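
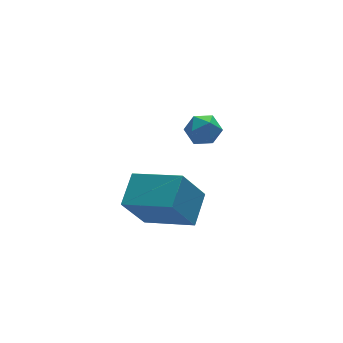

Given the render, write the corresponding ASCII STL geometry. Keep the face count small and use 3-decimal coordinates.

solid 
facet normal 0.216 0.147 0.965
outer loop
vertex -0.242 3.381 -0.506
vertex 0.03 2.812 -0.48
vertex 0.372 3.319 -0.634
endloop
endfacet
facet normal 0.204 0.766 0.609
outer loop
vertex -0.242 3.381 -0.506
vertex 0.372 3.319 -0.634
vertex 0.012 3.697 -0.989
endloop
endfacet
facet normal -0.443 0.839 0.316
outer loop
vertex -0.242 3.381 -0.506
vertex 0.012 3.697 -0.989
vertex -0.553 3.423 -1.053
endloop
endfacet
facet normal -0.829 0.266 0.492
outer loop
vertex -0.242 3.381 -0.506
vertex -0.553 3.423 -1.053
vertex -0.542 2.877 -0.739
endloop
endfacet
facet normal -0.422 -0.161 0.892
outer loop
vertex -0.242 3.381 -0.506
vertex -0.542 2.877 -0.739
vertex 0.03 2.812 -0.48
endloop
endfacet
facet normal 0.683 0.726 0.081
outer loop
vertex 0.012 3.697 -0.989
vertex 0.372 3.319 -0.634
vertex 0.442 3.323 -1.261
endloop
endfacet
facet normal 0.702 -0.274 0.657
outer loop
vertex 0.372 3.319 -0.634
vertex 0.03 2.812 -0.48
vertex 0.453 2.777 -0.947
endloop
endfacet
facet normal -0.332 -0.774 0.539
outer loop
vertex 0.03 2.812 -0.48
vertex -0.542 2.877 -0.739
vertex -0.112 2.503 -1.011
endloop
endfacet
facet normal -0.990 -0.084 -0.111
outer loop
vertex -0.542 2.877 -0.739
vertex -0.553 3.423 -1.053
vertex -0.472 2.881 -1.366
endloop
endfacet
facet normal -0.365 0.844 -0.394
outer loop
vertex -0.553 3.423 -1.053
vertex 0.012 3.697 -0.989
vertex -0.13 3.388 -1.52
endloop
endfacet
facet normal 0.829 -0.266 -0.492
outer loop
vertex 0.142 2.819 -1.494
vertex 0.442 3.323 -1.261
vertex 0.453 2.777 -0.947
endloop
endfacet
facet normal 0.443 -0.839 -0.316
outer loop
vertex 0.142 2.819 -1.494
vertex 0.453 2.777 -0.947
vertex -0.112 2.503 -1.011
endloop
endfacet
facet normal -0.204 -0.766 -0.609
outer loop
vertex 0.142 2.819 -1.494
vertex -0.112 2.503 -1.011
vertex -0.472 2.881 -1.366
endloop
endfacet
facet normal -0.216 -0.147 -0.965
outer loop
vertex 0.142 2.819 -1.494
vertex -0.472 2.881 -1.366
vertex -0.13 3.388 -1.52
endloop
endfacet
facet normal 0.422 0.161 -0.892
outer loop
vertex 0.142 2.819 -1.494
vertex -0.13 3.388 -1.52
vertex 0.442 3.323 -1.261
endloop
endfacet
facet normal 0.990 0.084 0.111
outer loop
vertex 0.453 2.777 -0.947
vertex 0.442 3.323 -1.261
vertex 0.372 3.319 -0.634
endloop
endfacet
facet normal 0.365 -0.844 0.394
outer loop
vertex -0.112 2.503 -1.011
vertex 0.453 2.777 -0.947
vertex 0.03 2.812 -0.48
endloop
endfacet
facet normal -0.683 -0.726 -0.081
outer loop
vertex -0.472 2.881 -1.366
vertex -0.112 2.503 -1.011
vertex -0.542 2.877 -0.739
endloop
endfacet
facet normal -0.702 0.274 -0.657
outer loop
vertex -0.13 3.388 -1.52
vertex -0.472 2.881 -1.366
vertex -0.553 3.423 -1.053
endloop
endfacet
facet normal 0.332 0.774 -0.539
outer loop
vertex 0.442 3.323 -1.261
vertex -0.13 3.388 -1.52
vertex 0.012 3.697 -0.989
endloop
endfacet
facet normal -0.529 -0.093 0.844
outer loop
vertex -3.084 -1.191 -0.093
vertex -2.395 -0.414 0.424
vertex -4.097 0.039 -0.593
endloop
endfacet
facet normal -0.594 -0.670 -0.446
outer loop
vertex -3.325 0.174 -1.824
vertex -3.084 -1.191 -0.093
vertex -4.097 0.039 -0.593
endloop
endfacet
facet normal -0.529 -0.093 0.844
outer loop
vertex -4.097 0.039 -0.593
vertex -2.395 -0.414 0.424
vertex -3.408 0.816 -0.076
endloop
endfacet
facet normal -0.606 0.737 -0.299
outer loop
vertex -3.408 0.816 -0.076
vertex -3.325 0.174 -1.824
vertex -4.097 0.039 -0.593
endloop
endfacet
facet normal 0.606 -0.737 0.299
outer loop
vertex -3.084 -1.191 -0.093
vertex -1.623 -0.279 -0.807
vertex -2.395 -0.414 0.424
endloop
endfacet
facet normal -0.594 -0.670 -0.446
outer loop
vertex -2.312 -1.056 -1.324
vertex -3.084 -1.191 -0.093
vertex -3.325 0.174 -1.824
endloop
endfacet
facet normal 0.606 -0.737 0.299
outer loop
vertex -2.312 -1.056 -1.324
vertex -1.623 -0.279 -0.807
vertex -3.084 -1.191 -0.093
endloop
endfacet
facet normal 0.594 0.670 0.446
outer loop
vertex -2.395 -0.414 0.424
vertex -1.623 -0.279 -0.807
vertex -3.408 0.816 -0.076
endloop
endfacet
facet normal -0.606 0.737 -0.299
outer loop
vertex -2.636 0.951 -1.307
vertex -3.325 0.174 -1.824
vertex -3.408 0.816 -0.076
endloop
endfacet
facet normal 0.594 0.670 0.446
outer loop
vertex -3.408 0.816 -0.076
vertex -1.623 -0.279 -0.807
vertex -2.636 0.951 -1.307
endloop
endfacet
facet normal 0.529 0.093 -0.844
outer loop
vertex -2.636 0.951 -1.307
vertex -2.312 -1.056 -1.324
vertex -3.325 0.174 -1.824
endloop
endfacet
facet normal 0.529 0.093 -0.844
outer loop
vertex -1.623 -0.279 -0.807
vertex -2.312 -1.056 -1.324
vertex -2.636 0.951 -1.307
endloop
endfacet

endsolid


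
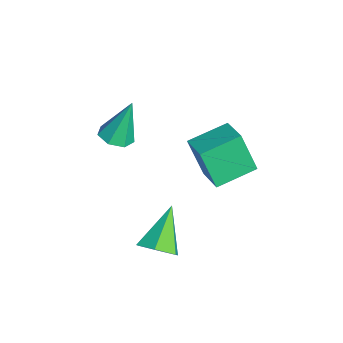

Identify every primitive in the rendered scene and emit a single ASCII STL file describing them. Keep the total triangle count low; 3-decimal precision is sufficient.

solid 
facet normal 0.082 -0.336 -0.938
outer loop
vertex -0.177 -2.685 0.86
vertex -0.901 -2.308 0.662
vertex -0.12 -2.0 0.62
endloop
endfacet
facet normal 0.913 0.066 0.404
outer loop
vertex -0.177 -2.685 0.86
vertex -0.12 -2.0 0.62
vertex -1.079 -1.572 2.718
endloop
endfacet
facet normal 0.082 -0.336 -0.938
outer loop
vertex -0.12 -2.0 0.62
vertex -0.901 -2.308 0.662
vertex -0.651 -1.546 0.411
endloop
endfacet
facet normal 0.616 0.778 0.123
outer loop
vertex -0.12 -2.0 0.62
vertex -0.651 -1.546 0.411
vertex -1.079 -1.572 2.718
endloop
endfacet
facet normal 0.081 -0.336 -0.939
outer loop
vertex -0.651 -1.546 0.411
vertex -0.901 -2.308 0.662
vertex -1.37 -1.666 0.392
endloop
endfacet
facet normal -0.164 0.986 -0.019
outer loop
vertex -0.651 -1.546 0.411
vertex -1.37 -1.666 0.392
vertex -1.079 -1.572 2.718
endloop
endfacet
facet normal 0.081 -0.335 -0.939
outer loop
vertex -1.37 -1.666 0.392
vertex -0.901 -2.308 0.662
vertex -1.735 -2.269 0.576
endloop
endfacet
facet normal -0.841 0.535 0.084
outer loop
vertex -1.37 -1.666 0.392
vertex -1.735 -2.269 0.576
vertex -1.079 -1.572 2.718
endloop
endfacet
facet normal 0.081 -0.336 -0.938
outer loop
vertex -1.735 -2.269 0.576
vertex -0.901 -2.308 0.662
vertex -1.472 -2.901 0.825
endloop
endfacet
facet normal -0.905 -0.237 0.354
outer loop
vertex -1.735 -2.269 0.576
vertex -1.472 -2.901 0.825
vertex -1.079 -1.572 2.718
endloop
endfacet
facet normal 0.082 -0.336 -0.938
outer loop
vertex -1.472 -2.901 0.825
vertex -0.901 -2.308 0.662
vertex -0.779 -3.087 0.952
endloop
endfacet
facet normal -0.308 -0.747 0.589
outer loop
vertex -1.472 -2.901 0.825
vertex -0.779 -3.087 0.952
vertex -1.079 -1.572 2.718
endloop
endfacet
facet normal 0.081 -0.337 -0.938
outer loop
vertex -0.779 -3.087 0.952
vertex -0.901 -2.308 0.662
vertex -0.177 -2.685 0.86
endloop
endfacet
facet normal 0.502 -0.612 0.611
outer loop
vertex -0.779 -3.087 0.952
vertex -0.177 -2.685 0.86
vertex -1.079 -1.572 2.718
endloop
endfacet
facet normal 0.699 -0.348 -0.624
outer loop
vertex 5.164 -1.242 -0.98
vertex 4.576 -1.091 -1.723
vertex 5.176 -0.398 -1.437
endloop
endfacet
facet normal 0.419 0.428 0.801
outer loop
vertex 5.164 -1.242 -0.98
vertex 5.176 -0.398 -1.437
vertex 3.044 -0.329 -0.357
endloop
endfacet
facet normal 0.700 -0.348 -0.624
outer loop
vertex 5.176 -0.398 -1.437
vertex 4.576 -1.091 -1.723
vertex 4.588 -0.247 -2.181
endloop
endfacet
facet normal 0.095 0.988 0.125
outer loop
vertex 5.176 -0.398 -1.437
vertex 4.588 -0.247 -2.181
vertex 3.044 -0.329 -0.357
endloop
endfacet
facet normal 0.700 -0.348 -0.624
outer loop
vertex 4.588 -0.247 -2.181
vertex 4.576 -1.091 -1.723
vertex 3.988 -0.94 -2.467
endloop
endfacet
facet normal -0.572 0.683 -0.454
outer loop
vertex 4.588 -0.247 -2.181
vertex 3.988 -0.94 -2.467
vertex 3.044 -0.329 -0.357
endloop
endfacet
facet normal 0.700 -0.348 -0.624
outer loop
vertex 3.988 -0.94 -2.467
vertex 4.576 -1.091 -1.723
vertex 3.976 -1.784 -2.009
endloop
endfacet
facet normal -0.916 -0.181 -0.358
outer loop
vertex 3.988 -0.94 -2.467
vertex 3.976 -1.784 -2.009
vertex 3.044 -0.329 -0.357
endloop
endfacet
facet normal 0.699 -0.347 -0.625
outer loop
vertex 3.976 -1.784 -2.009
vertex 4.576 -1.091 -1.723
vertex 4.565 -1.935 -1.266
endloop
endfacet
facet normal -0.592 -0.741 0.319
outer loop
vertex 3.976 -1.784 -2.009
vertex 4.565 -1.935 -1.266
vertex 3.044 -0.329 -0.357
endloop
endfacet
facet normal 0.700 -0.347 -0.624
outer loop
vertex 4.565 -1.935 -1.266
vertex 4.576 -1.091 -1.723
vertex 5.164 -1.242 -0.98
endloop
endfacet
facet normal 0.076 -0.436 0.897
outer loop
vertex 4.565 -1.935 -1.266
vertex 5.164 -1.242 -0.98
vertex 3.044 -0.329 -0.357
endloop
endfacet
facet normal -0.920 -0.243 -0.308
outer loop
vertex 2.457 0.35 3.394
vertex 1.856 2.065 3.835
vertex 2.902 0.976 1.569
endloop
endfacet
facet normal 0.321 -0.917 -0.236
outer loop
vertex 4.264 1.335 2.025
vertex 2.457 0.35 3.394
vertex 2.902 0.976 1.569
endloop
endfacet
facet normal -0.920 -0.242 -0.308
outer loop
vertex 2.902 0.976 1.569
vertex 1.856 2.065 3.835
vertex 2.302 2.691 2.011
endloop
endfacet
facet normal 0.225 0.316 -0.922
outer loop
vertex 2.302 2.691 2.011
vertex 4.264 1.335 2.025
vertex 2.902 0.976 1.569
endloop
endfacet
facet normal -0.225 -0.316 0.922
outer loop
vertex 2.457 0.35 3.394
vertex 3.218 2.424 4.291
vertex 1.856 2.065 3.835
endloop
endfacet
facet normal 0.321 -0.917 -0.236
outer loop
vertex 3.818 0.709 3.849
vertex 2.457 0.35 3.394
vertex 4.264 1.335 2.025
endloop
endfacet
facet normal -0.225 -0.316 0.922
outer loop
vertex 3.818 0.709 3.849
vertex 3.218 2.424 4.291
vertex 2.457 0.35 3.394
endloop
endfacet
facet normal -0.321 0.917 0.236
outer loop
vertex 1.856 2.065 3.835
vertex 3.218 2.424 4.291
vertex 2.302 2.691 2.011
endloop
endfacet
facet normal 0.225 0.316 -0.922
outer loop
vertex 3.663 3.05 2.466
vertex 4.264 1.335 2.025
vertex 2.302 2.691 2.011
endloop
endfacet
facet normal -0.321 0.917 0.236
outer loop
vertex 2.302 2.691 2.011
vertex 3.218 2.424 4.291
vertex 3.663 3.05 2.466
endloop
endfacet
facet normal 0.920 0.243 0.308
outer loop
vertex 3.663 3.05 2.466
vertex 3.818 0.709 3.849
vertex 4.264 1.335 2.025
endloop
endfacet
facet normal 0.920 0.243 0.308
outer loop
vertex 3.218 2.424 4.291
vertex 3.818 0.709 3.849
vertex 3.663 3.05 2.466
endloop
endfacet

endsolid


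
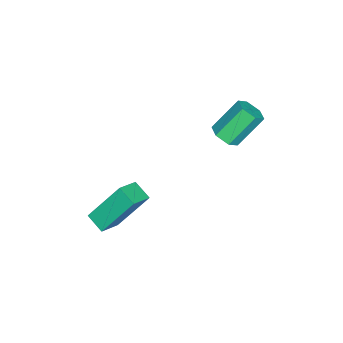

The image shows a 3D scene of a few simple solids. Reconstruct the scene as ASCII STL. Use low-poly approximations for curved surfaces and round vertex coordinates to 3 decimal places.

solid 
facet normal -0.852 0.277 -0.444
outer loop
vertex 2.486 0.089 -2.622
vertex 2.878 0.769 -2.95
vertex 2.984 -0.983 -4.248
endloop
endfacet
facet normal -0.461 -0.799 0.386
outer loop
vertex 3.862 -1.269 -3.79
vertex 2.486 0.089 -2.622
vertex 2.984 -0.983 -4.248
endloop
endfacet
facet normal -0.852 0.278 -0.444
outer loop
vertex 2.984 -0.983 -4.248
vertex 2.878 0.769 -2.95
vertex 3.376 -0.304 -4.575
endloop
endfacet
facet normal 0.248 -0.533 -0.809
outer loop
vertex 3.376 -0.304 -4.575
vertex 3.862 -1.269 -3.79
vertex 2.984 -0.983 -4.248
endloop
endfacet
facet normal -0.248 0.533 0.809
outer loop
vertex 2.486 0.089 -2.622
vertex 3.756 0.483 -2.492
vertex 2.878 0.769 -2.95
endloop
endfacet
facet normal -0.461 -0.799 0.386
outer loop
vertex 3.364 -0.196 -2.165
vertex 2.486 0.089 -2.622
vertex 3.862 -1.269 -3.79
endloop
endfacet
facet normal -0.248 0.533 0.809
outer loop
vertex 3.364 -0.196 -2.165
vertex 3.756 0.483 -2.492
vertex 2.486 0.089 -2.622
endloop
endfacet
facet normal 0.462 0.799 -0.386
outer loop
vertex 2.878 0.769 -2.95
vertex 3.756 0.483 -2.492
vertex 3.376 -0.304 -4.575
endloop
endfacet
facet normal 0.248 -0.533 -0.809
outer loop
vertex 4.254 -0.589 -4.118
vertex 3.862 -1.269 -3.79
vertex 3.376 -0.304 -4.575
endloop
endfacet
facet normal 0.460 0.799 -0.386
outer loop
vertex 3.376 -0.304 -4.575
vertex 3.756 0.483 -2.492
vertex 4.254 -0.589 -4.118
endloop
endfacet
facet normal 0.852 -0.277 0.444
outer loop
vertex 4.254 -0.589 -4.118
vertex 3.364 -0.196 -2.165
vertex 3.862 -1.269 -3.79
endloop
endfacet
facet normal 0.852 -0.278 0.444
outer loop
vertex 3.756 0.483 -2.492
vertex 3.364 -0.196 -2.165
vertex 4.254 -0.589 -4.118
endloop
endfacet
facet normal 0.465 -0.483 -0.742
outer loop
vertex 1.586 2.837 0.335
vertex 1.18 3.045 -0.055
vertex 1.68 3.359 0.054
endloop
endfacet
facet normal 0.872 0.101 0.480
outer loop
vertex 1.586 2.837 0.335
vertex 1.68 3.359 0.054
vertex 0.866 3.586 1.485
endloop
endfacet
facet normal 0.872 0.101 0.480
outer loop
vertex 0.866 3.586 1.485
vertex 1.68 3.359 0.054
vertex 0.96 4.108 1.204
endloop
endfacet
facet normal -0.464 0.483 0.742
outer loop
vertex 0.866 3.586 1.485
vertex 0.96 4.108 1.204
vertex 0.46 3.795 1.095
endloop
endfacet
facet normal 0.465 -0.483 -0.742
outer loop
vertex 1.68 3.359 0.054
vertex 1.18 3.045 -0.055
vertex 1.274 3.567 -0.336
endloop
endfacet
facet normal 0.571 0.804 -0.166
outer loop
vertex 1.68 3.359 0.054
vertex 1.274 3.567 -0.336
vertex 0.96 4.108 1.204
endloop
endfacet
facet normal 0.571 0.804 -0.166
outer loop
vertex 0.96 4.108 1.204
vertex 1.274 3.567 -0.336
vertex 0.554 4.316 0.814
endloop
endfacet
facet normal -0.465 0.484 0.742
outer loop
vertex 0.96 4.108 1.204
vertex 0.554 4.316 0.814
vertex 0.46 3.795 1.095
endloop
endfacet
facet normal 0.464 -0.483 -0.742
outer loop
vertex 1.274 3.567 -0.336
vertex 1.18 3.045 -0.055
vertex 0.774 3.254 -0.445
endloop
endfacet
facet normal -0.299 0.703 -0.645
outer loop
vertex 1.274 3.567 -0.336
vertex 0.774 3.254 -0.445
vertex 0.554 4.316 0.814
endloop
endfacet
facet normal -0.299 0.703 -0.645
outer loop
vertex 0.554 4.316 0.814
vertex 0.774 3.254 -0.445
vertex 0.054 4.003 0.705
endloop
endfacet
facet normal -0.465 0.484 0.742
outer loop
vertex 0.554 4.316 0.814
vertex 0.054 4.003 0.705
vertex 0.46 3.795 1.095
endloop
endfacet
facet normal 0.464 -0.483 -0.742
outer loop
vertex 0.774 3.254 -0.445
vertex 1.18 3.045 -0.055
vertex 0.68 2.732 -0.164
endloop
endfacet
facet normal -0.872 -0.101 -0.480
outer loop
vertex 0.774 3.254 -0.445
vertex 0.68 2.732 -0.164
vertex 0.054 4.003 0.705
endloop
endfacet
facet normal -0.872 -0.101 -0.480
outer loop
vertex 0.054 4.003 0.705
vertex 0.68 2.732 -0.164
vertex -0.04 3.481 0.986
endloop
endfacet
facet normal -0.465 0.483 0.742
outer loop
vertex 0.054 4.003 0.705
vertex -0.04 3.481 0.986
vertex 0.46 3.795 1.095
endloop
endfacet
facet normal 0.465 -0.484 -0.742
outer loop
vertex 0.68 2.732 -0.164
vertex 1.18 3.045 -0.055
vertex 1.086 2.524 0.226
endloop
endfacet
facet normal -0.571 -0.804 0.166
outer loop
vertex 0.68 2.732 -0.164
vertex 1.086 2.524 0.226
vertex -0.04 3.481 0.986
endloop
endfacet
facet normal -0.571 -0.804 0.166
outer loop
vertex -0.04 3.481 0.986
vertex 1.086 2.524 0.226
vertex 0.366 3.273 1.376
endloop
endfacet
facet normal -0.465 0.483 0.742
outer loop
vertex -0.04 3.481 0.986
vertex 0.366 3.273 1.376
vertex 0.46 3.795 1.095
endloop
endfacet
facet normal 0.465 -0.484 -0.742
outer loop
vertex 1.086 2.524 0.226
vertex 1.18 3.045 -0.055
vertex 1.586 2.837 0.335
endloop
endfacet
facet normal 0.299 -0.703 0.645
outer loop
vertex 1.086 2.524 0.226
vertex 1.586 2.837 0.335
vertex 0.366 3.273 1.376
endloop
endfacet
facet normal 0.299 -0.703 0.645
outer loop
vertex 0.366 3.273 1.376
vertex 1.586 2.837 0.335
vertex 0.866 3.586 1.485
endloop
endfacet
facet normal -0.464 0.483 0.742
outer loop
vertex 0.366 3.273 1.376
vertex 0.866 3.586 1.485
vertex 0.46 3.795 1.095
endloop
endfacet

endsolid


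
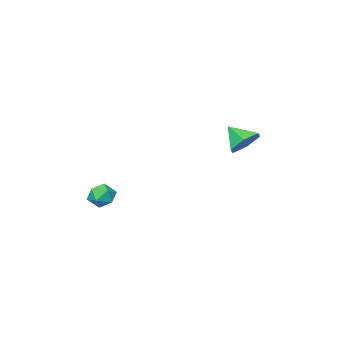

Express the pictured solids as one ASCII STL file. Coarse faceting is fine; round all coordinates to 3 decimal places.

solid 
facet normal -0.192 0.740 -0.645
outer loop
vertex -1.647 3.513 0.78
vertex -2.51 3.476 0.994
vertex -1.963 4.012 1.446
endloop
endfacet
facet normal 0.880 -0.069 0.469
outer loop
vertex -1.647 3.513 0.78
vertex -1.963 4.012 1.446
vertex -2.27 2.544 1.806
endloop
endfacet
facet normal -0.191 0.739 -0.646
outer loop
vertex -1.963 4.012 1.446
vertex -2.51 3.476 0.994
vertex -2.826 3.975 1.659
endloop
endfacet
facet normal 0.228 0.187 0.956
outer loop
vertex -1.963 4.012 1.446
vertex -2.826 3.975 1.659
vertex -2.27 2.544 1.806
endloop
endfacet
facet normal -0.191 0.739 -0.646
outer loop
vertex -2.826 3.975 1.659
vertex -2.51 3.476 0.994
vertex -3.374 3.439 1.207
endloop
endfacet
facet normal -0.552 -0.130 0.824
outer loop
vertex -2.826 3.975 1.659
vertex -3.374 3.439 1.207
vertex -2.27 2.544 1.806
endloop
endfacet
facet normal -0.191 0.740 -0.645
outer loop
vertex -3.374 3.439 1.207
vertex -2.51 3.476 0.994
vertex -3.058 2.94 0.541
endloop
endfacet
facet normal -0.681 -0.703 0.204
outer loop
vertex -3.374 3.439 1.207
vertex -3.058 2.94 0.541
vertex -2.27 2.544 1.806
endloop
endfacet
facet normal -0.191 0.740 -0.645
outer loop
vertex -3.058 2.94 0.541
vertex -2.51 3.476 0.994
vertex -2.195 2.977 0.328
endloop
endfacet
facet normal -0.029 -0.959 -0.282
outer loop
vertex -3.058 2.94 0.541
vertex -2.195 2.977 0.328
vertex -2.27 2.544 1.806
endloop
endfacet
facet normal -0.192 0.740 -0.645
outer loop
vertex -2.195 2.977 0.328
vertex -2.51 3.476 0.994
vertex -1.647 3.513 0.78
endloop
endfacet
facet normal 0.752 -0.642 -0.150
outer loop
vertex -2.195 2.977 0.328
vertex -1.647 3.513 0.78
vertex -2.27 2.544 1.806
endloop
endfacet
facet normal 0.190 0.185 0.964
outer loop
vertex 3.468 1.346 -1.16
vertex 3.171 0.72 -0.981
vertex 3.87 0.756 -1.126
endloop
endfacet
facet normal 0.679 0.494 0.543
outer loop
vertex 3.468 1.346 -1.16
vertex 3.87 0.756 -1.126
vertex 3.961 1.22 -1.662
endloop
endfacet
facet normal 0.339 0.936 0.098
outer loop
vertex 3.468 1.346 -1.16
vertex 3.961 1.22 -1.662
vertex 3.318 1.472 -1.848
endloop
endfacet
facet normal -0.360 0.901 0.243
outer loop
vertex 3.468 1.346 -1.16
vertex 3.318 1.472 -1.848
vertex 2.83 1.163 -1.427
endloop
endfacet
facet normal -0.451 0.437 0.778
outer loop
vertex 3.468 1.346 -1.16
vertex 2.83 1.163 -1.427
vertex 3.171 0.72 -0.981
endloop
endfacet
facet normal 0.988 -0.016 0.154
outer loop
vertex 3.961 1.22 -1.662
vertex 3.87 0.756 -1.126
vertex 3.97 0.517 -1.793
endloop
endfacet
facet normal 0.199 -0.515 0.833
outer loop
vertex 3.87 0.756 -1.126
vertex 3.171 0.72 -0.981
vertex 3.482 0.208 -1.372
endloop
endfacet
facet normal -0.839 -0.110 0.532
outer loop
vertex 3.171 0.72 -0.981
vertex 2.83 1.163 -1.427
vertex 2.839 0.46 -1.558
endloop
endfacet
facet normal -0.693 0.640 -0.333
outer loop
vertex 2.83 1.163 -1.427
vertex 3.318 1.472 -1.848
vertex 2.93 0.924 -2.094
endloop
endfacet
facet normal 0.438 0.698 -0.566
outer loop
vertex 3.318 1.472 -1.848
vertex 3.961 1.22 -1.662
vertex 3.629 0.96 -2.239
endloop
endfacet
facet normal 0.360 -0.901 -0.243
outer loop
vertex 3.332 0.334 -2.06
vertex 3.97 0.517 -1.793
vertex 3.482 0.208 -1.372
endloop
endfacet
facet normal -0.339 -0.936 -0.098
outer loop
vertex 3.332 0.334 -2.06
vertex 3.482 0.208 -1.372
vertex 2.839 0.46 -1.558
endloop
endfacet
facet normal -0.679 -0.494 -0.543
outer loop
vertex 3.332 0.334 -2.06
vertex 2.839 0.46 -1.558
vertex 2.93 0.924 -2.094
endloop
endfacet
facet normal -0.190 -0.185 -0.964
outer loop
vertex 3.332 0.334 -2.06
vertex 2.93 0.924 -2.094
vertex 3.629 0.96 -2.239
endloop
endfacet
facet normal 0.451 -0.437 -0.778
outer loop
vertex 3.332 0.334 -2.06
vertex 3.629 0.96 -2.239
vertex 3.97 0.517 -1.793
endloop
endfacet
facet normal 0.693 -0.640 0.333
outer loop
vertex 3.482 0.208 -1.372
vertex 3.97 0.517 -1.793
vertex 3.87 0.756 -1.126
endloop
endfacet
facet normal -0.438 -0.698 0.566
outer loop
vertex 2.839 0.46 -1.558
vertex 3.482 0.208 -1.372
vertex 3.171 0.72 -0.981
endloop
endfacet
facet normal -0.988 0.016 -0.154
outer loop
vertex 2.93 0.924 -2.094
vertex 2.839 0.46 -1.558
vertex 2.83 1.163 -1.427
endloop
endfacet
facet normal -0.199 0.515 -0.833
outer loop
vertex 3.629 0.96 -2.239
vertex 2.93 0.924 -2.094
vertex 3.318 1.472 -1.848
endloop
endfacet
facet normal 0.839 0.110 -0.532
outer loop
vertex 3.97 0.517 -1.793
vertex 3.629 0.96 -2.239
vertex 3.961 1.22 -1.662
endloop
endfacet

endsolid


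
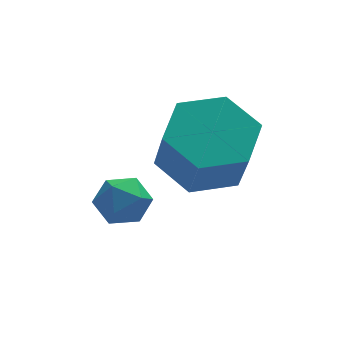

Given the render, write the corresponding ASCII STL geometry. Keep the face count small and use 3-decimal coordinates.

solid 
facet normal -0.741 0.244 0.625
outer loop
vertex -4.487 -0.887 -0.394
vertex -4.092 -1.012 0.123
vertex -4.113 -0.404 -0.139
endloop
endfacet
facet normal -0.794 0.608 0.014
outer loop
vertex -4.487 -0.887 -0.394
vertex -4.113 -0.404 -0.139
vertex -4.172 -0.466 -0.796
endloop
endfacet
facet normal -0.844 0.136 -0.518
outer loop
vertex -4.487 -0.887 -0.394
vertex -4.172 -0.466 -0.796
vertex -4.188 -1.112 -0.94
endloop
endfacet
facet normal -0.822 -0.519 -0.236
outer loop
vertex -4.487 -0.887 -0.394
vertex -4.188 -1.112 -0.94
vertex -4.138 -1.45 -0.372
endloop
endfacet
facet normal -0.758 -0.452 0.470
outer loop
vertex -4.487 -0.887 -0.394
vertex -4.138 -1.45 -0.372
vertex -4.092 -1.012 0.123
endloop
endfacet
facet normal -0.191 0.979 -0.075
outer loop
vertex -4.172 -0.466 -0.796
vertex -4.113 -0.404 -0.139
vertex -3.582 -0.33 -0.528
endloop
endfacet
facet normal -0.104 0.391 0.915
outer loop
vertex -4.113 -0.404 -0.139
vertex -4.092 -1.012 0.123
vertex -3.532 -0.668 0.04
endloop
endfacet
facet normal -0.132 -0.736 0.664
outer loop
vertex -4.092 -1.012 0.123
vertex -4.138 -1.45 -0.372
vertex -3.548 -1.314 -0.104
endloop
endfacet
facet normal -0.235 -0.844 -0.482
outer loop
vertex -4.138 -1.45 -0.372
vertex -4.188 -1.112 -0.94
vertex -3.607 -1.376 -0.761
endloop
endfacet
facet normal -0.272 0.216 -0.938
outer loop
vertex -4.188 -1.112 -0.94
vertex -4.172 -0.466 -0.796
vertex -3.628 -0.768 -1.023
endloop
endfacet
facet normal 0.822 0.519 0.236
outer loop
vertex -3.233 -0.893 -0.506
vertex -3.582 -0.33 -0.528
vertex -3.532 -0.668 0.04
endloop
endfacet
facet normal 0.844 -0.136 0.518
outer loop
vertex -3.233 -0.893 -0.506
vertex -3.532 -0.668 0.04
vertex -3.548 -1.314 -0.104
endloop
endfacet
facet normal 0.794 -0.608 -0.014
outer loop
vertex -3.233 -0.893 -0.506
vertex -3.548 -1.314 -0.104
vertex -3.607 -1.376 -0.761
endloop
endfacet
facet normal 0.741 -0.244 -0.625
outer loop
vertex -3.233 -0.893 -0.506
vertex -3.607 -1.376 -0.761
vertex -3.628 -0.768 -1.023
endloop
endfacet
facet normal 0.758 0.452 -0.470
outer loop
vertex -3.233 -0.893 -0.506
vertex -3.628 -0.768 -1.023
vertex -3.582 -0.33 -0.528
endloop
endfacet
facet normal 0.235 0.844 0.482
outer loop
vertex -3.532 -0.668 0.04
vertex -3.582 -0.33 -0.528
vertex -4.113 -0.404 -0.139
endloop
endfacet
facet normal 0.272 -0.216 0.938
outer loop
vertex -3.548 -1.314 -0.104
vertex -3.532 -0.668 0.04
vertex -4.092 -1.012 0.123
endloop
endfacet
facet normal 0.191 -0.979 0.075
outer loop
vertex -3.607 -1.376 -0.761
vertex -3.548 -1.314 -0.104
vertex -4.138 -1.45 -0.372
endloop
endfacet
facet normal 0.104 -0.391 -0.915
outer loop
vertex -3.628 -0.768 -1.023
vertex -3.607 -1.376 -0.761
vertex -4.188 -1.112 -0.94
endloop
endfacet
facet normal 0.132 0.736 -0.664
outer loop
vertex -3.582 -0.33 -0.528
vertex -3.628 -0.768 -1.023
vertex -4.172 -0.466 -0.796
endloop
endfacet
facet normal -0.020 0.495 -0.869
outer loop
vertex -1.722 -0.006 1.03
vertex -2.183 -0.801 0.588
vertex -2.74 -0.064 1.02
endloop
endfacet
facet normal -0.054 0.867 0.495
outer loop
vertex -1.722 -0.006 1.03
vertex -2.74 -0.064 1.02
vertex -1.695 -0.704 2.255
endloop
endfacet
facet normal -0.054 0.867 0.495
outer loop
vertex -1.695 -0.704 2.255
vertex -2.74 -0.064 1.02
vertex -2.714 -0.762 2.245
endloop
endfacet
facet normal 0.020 -0.495 0.868
outer loop
vertex -1.695 -0.704 2.255
vertex -2.714 -0.762 2.245
vertex -2.157 -1.499 1.812
endloop
endfacet
facet normal -0.019 0.495 -0.869
outer loop
vertex -2.74 -0.064 1.02
vertex -2.183 -0.801 0.588
vertex -3.202 -0.859 0.577
endloop
endfacet
facet normal -0.891 0.385 0.238
outer loop
vertex -2.74 -0.064 1.02
vertex -3.202 -0.859 0.577
vertex -2.714 -0.762 2.245
endloop
endfacet
facet normal -0.892 0.384 0.239
outer loop
vertex -2.714 -0.762 2.245
vertex -3.202 -0.859 0.577
vertex -3.175 -1.557 1.802
endloop
endfacet
facet normal 0.020 -0.495 0.868
outer loop
vertex -2.714 -0.762 2.245
vertex -3.175 -1.557 1.802
vertex -2.157 -1.499 1.812
endloop
endfacet
facet normal -0.019 0.495 -0.869
outer loop
vertex -3.202 -0.859 0.577
vertex -2.183 -0.801 0.588
vertex -2.645 -1.596 0.145
endloop
endfacet
facet normal -0.837 -0.483 -0.257
outer loop
vertex -3.202 -0.859 0.577
vertex -2.645 -1.596 0.145
vertex -3.175 -1.557 1.802
endloop
endfacet
facet normal -0.837 -0.483 -0.257
outer loop
vertex -3.175 -1.557 1.802
vertex -2.645 -1.596 0.145
vertex -2.618 -2.294 1.37
endloop
endfacet
facet normal 0.020 -0.495 0.869
outer loop
vertex -3.175 -1.557 1.802
vertex -2.618 -2.294 1.37
vertex -2.157 -1.499 1.812
endloop
endfacet
facet normal -0.020 0.495 -0.868
outer loop
vertex -2.645 -1.596 0.145
vertex -2.183 -0.801 0.588
vertex -1.626 -1.538 0.155
endloop
endfacet
facet normal 0.054 -0.867 -0.495
outer loop
vertex -2.645 -1.596 0.145
vertex -1.626 -1.538 0.155
vertex -2.618 -2.294 1.37
endloop
endfacet
facet normal 0.054 -0.867 -0.495
outer loop
vertex -2.618 -2.294 1.37
vertex -1.626 -1.538 0.155
vertex -1.6 -2.236 1.38
endloop
endfacet
facet normal 0.020 -0.495 0.869
outer loop
vertex -2.618 -2.294 1.37
vertex -1.6 -2.236 1.38
vertex -2.157 -1.499 1.812
endloop
endfacet
facet normal -0.020 0.495 -0.868
outer loop
vertex -1.626 -1.538 0.155
vertex -2.183 -0.801 0.588
vertex -1.165 -0.743 0.598
endloop
endfacet
facet normal 0.892 -0.385 -0.238
outer loop
vertex -1.626 -1.538 0.155
vertex -1.165 -0.743 0.598
vertex -1.6 -2.236 1.38
endloop
endfacet
facet normal 0.891 -0.385 -0.239
outer loop
vertex -1.6 -2.236 1.38
vertex -1.165 -0.743 0.598
vertex -1.138 -1.441 1.823
endloop
endfacet
facet normal 0.019 -0.495 0.869
outer loop
vertex -1.6 -2.236 1.38
vertex -1.138 -1.441 1.823
vertex -2.157 -1.499 1.812
endloop
endfacet
facet normal -0.020 0.495 -0.869
outer loop
vertex -1.165 -0.743 0.598
vertex -2.183 -0.801 0.588
vertex -1.722 -0.006 1.03
endloop
endfacet
facet normal 0.837 0.483 0.257
outer loop
vertex -1.165 -0.743 0.598
vertex -1.722 -0.006 1.03
vertex -1.138 -1.441 1.823
endloop
endfacet
facet normal 0.837 0.483 0.257
outer loop
vertex -1.138 -1.441 1.823
vertex -1.722 -0.006 1.03
vertex -1.695 -0.704 2.255
endloop
endfacet
facet normal 0.019 -0.495 0.869
outer loop
vertex -1.138 -1.441 1.823
vertex -1.695 -0.704 2.255
vertex -2.157 -1.499 1.812
endloop
endfacet

endsolid


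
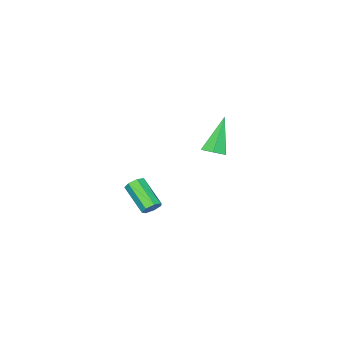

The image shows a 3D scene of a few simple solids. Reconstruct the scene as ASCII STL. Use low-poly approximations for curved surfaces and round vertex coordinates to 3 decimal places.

solid 
facet normal 0.555 0.153 -0.817
outer loop
vertex -1.087 2.095 2.802
vertex -1.624 2.426 2.499
vertex -1.161 2.786 2.881
endloop
endfacet
facet normal 0.646 -0.018 0.763
outer loop
vertex -1.087 2.095 2.802
vertex -1.161 2.786 2.881
vertex -2.836 2.094 4.281
endloop
endfacet
facet normal 0.556 0.153 -0.817
outer loop
vertex -1.161 2.786 2.881
vertex -1.624 2.426 2.499
vertex -1.698 3.118 2.578
endloop
endfacet
facet normal 0.161 0.795 0.585
outer loop
vertex -1.161 2.786 2.881
vertex -1.698 3.118 2.578
vertex -2.836 2.094 4.281
endloop
endfacet
facet normal 0.555 0.153 -0.817
outer loop
vertex -1.698 3.118 2.578
vertex -1.624 2.426 2.499
vertex -2.161 2.757 2.196
endloop
endfacet
facet normal -0.635 0.772 0.040
outer loop
vertex -1.698 3.118 2.578
vertex -2.161 2.757 2.196
vertex -2.836 2.094 4.281
endloop
endfacet
facet normal 0.555 0.153 -0.817
outer loop
vertex -2.161 2.757 2.196
vertex -1.624 2.426 2.499
vertex -2.087 2.066 2.117
endloop
endfacet
facet normal -0.943 -0.064 -0.326
outer loop
vertex -2.161 2.757 2.196
vertex -2.087 2.066 2.117
vertex -2.836 2.094 4.281
endloop
endfacet
facet normal 0.556 0.152 -0.817
outer loop
vertex -2.087 2.066 2.117
vertex -1.624 2.426 2.499
vertex -1.551 1.734 2.42
endloop
endfacet
facet normal -0.459 -0.876 -0.148
outer loop
vertex -2.087 2.066 2.117
vertex -1.551 1.734 2.42
vertex -2.836 2.094 4.281
endloop
endfacet
facet normal 0.555 0.152 -0.818
outer loop
vertex -1.551 1.734 2.42
vertex -1.624 2.426 2.499
vertex -1.087 2.095 2.802
endloop
endfacet
facet normal 0.337 -0.854 0.398
outer loop
vertex -1.551 1.734 2.42
vertex -1.087 2.095 2.802
vertex -2.836 2.094 4.281
endloop
endfacet
facet normal 0.201 0.812 -0.548
outer loop
vertex -1.337 -1.946 -3.645
vertex -1.842 -1.712 -3.484
vertex -1.324 -1.667 -3.227
endloop
endfacet
facet normal 0.979 -0.181 0.091
outer loop
vertex -1.337 -1.946 -3.645
vertex -1.324 -1.667 -3.227
vertex -1.713 -3.463 -2.618
endloop
endfacet
facet normal 0.979 -0.181 0.091
outer loop
vertex -1.713 -3.463 -2.618
vertex -1.324 -1.667 -3.227
vertex -1.7 -3.183 -2.2
endloop
endfacet
facet normal -0.201 -0.811 0.549
outer loop
vertex -1.713 -3.463 -2.618
vertex -1.7 -3.183 -2.2
vertex -2.218 -3.228 -2.456
endloop
endfacet
facet normal 0.202 0.811 -0.549
outer loop
vertex -1.324 -1.667 -3.227
vertex -1.842 -1.712 -3.484
vertex -1.701 -1.421 -3.002
endloop
endfacet
facet normal 0.631 0.322 0.706
outer loop
vertex -1.324 -1.667 -3.227
vertex -1.701 -1.421 -3.002
vertex -1.7 -3.183 -2.2
endloop
endfacet
facet normal 0.631 0.322 0.706
outer loop
vertex -1.7 -3.183 -2.2
vertex -1.701 -1.421 -3.002
vertex -2.077 -2.937 -1.975
endloop
endfacet
facet normal -0.201 -0.811 0.550
outer loop
vertex -1.7 -3.183 -2.2
vertex -2.077 -2.937 -1.975
vertex -2.218 -3.228 -2.456
endloop
endfacet
facet normal 0.202 0.811 -0.549
outer loop
vertex -1.701 -1.421 -3.002
vertex -1.842 -1.712 -3.484
vertex -2.184 -1.394 -3.14
endloop
endfacet
facet normal -0.193 0.583 0.789
outer loop
vertex -1.701 -1.421 -3.002
vertex -2.184 -1.394 -3.14
vertex -2.077 -2.937 -1.975
endloop
endfacet
facet normal -0.193 0.583 0.790
outer loop
vertex -2.077 -2.937 -1.975
vertex -2.184 -1.394 -3.14
vertex -2.561 -2.91 -2.113
endloop
endfacet
facet normal -0.202 -0.811 0.550
outer loop
vertex -2.077 -2.937 -1.975
vertex -2.561 -2.91 -2.113
vertex -2.218 -3.228 -2.456
endloop
endfacet
facet normal 0.200 0.811 -0.550
outer loop
vertex -2.184 -1.394 -3.14
vertex -1.842 -1.712 -3.484
vertex -2.41 -1.607 -3.536
endloop
endfacet
facet normal -0.871 0.405 0.279
outer loop
vertex -2.184 -1.394 -3.14
vertex -2.41 -1.607 -3.536
vertex -2.561 -2.91 -2.113
endloop
endfacet
facet normal -0.871 0.404 0.278
outer loop
vertex -2.561 -2.91 -2.113
vertex -2.41 -1.607 -3.536
vertex -2.786 -3.123 -2.509
endloop
endfacet
facet normal -0.201 -0.810 0.550
outer loop
vertex -2.561 -2.91 -2.113
vertex -2.786 -3.123 -2.509
vertex -2.218 -3.228 -2.456
endloop
endfacet
facet normal 0.200 0.812 -0.548
outer loop
vertex -2.41 -1.607 -3.536
vertex -1.842 -1.712 -3.484
vertex -2.207 -1.898 -3.893
endloop
endfacet
facet normal -0.893 -0.079 -0.443
outer loop
vertex -2.41 -1.607 -3.536
vertex -2.207 -1.898 -3.893
vertex -2.786 -3.123 -2.509
endloop
endfacet
facet normal -0.894 -0.077 -0.442
outer loop
vertex -2.786 -3.123 -2.509
vertex -2.207 -1.898 -3.893
vertex -2.584 -3.415 -2.866
endloop
endfacet
facet normal -0.201 -0.811 0.549
outer loop
vertex -2.786 -3.123 -2.509
vertex -2.584 -3.415 -2.866
vertex -2.218 -3.228 -2.456
endloop
endfacet
facet normal 0.202 0.811 -0.549
outer loop
vertex -2.207 -1.898 -3.893
vertex -1.842 -1.712 -3.484
vertex -1.73 -2.05 -3.942
endloop
endfacet
facet normal -0.245 -0.501 -0.830
outer loop
vertex -2.207 -1.898 -3.893
vertex -1.73 -2.05 -3.942
vertex -2.584 -3.415 -2.866
endloop
endfacet
facet normal -0.242 -0.503 -0.830
outer loop
vertex -2.584 -3.415 -2.866
vertex -1.73 -2.05 -3.942
vertex -2.106 -3.566 -2.914
endloop
endfacet
facet normal -0.201 -0.811 0.549
outer loop
vertex -2.584 -3.415 -2.866
vertex -2.106 -3.566 -2.914
vertex -2.218 -3.228 -2.456
endloop
endfacet
facet normal 0.201 0.811 -0.549
outer loop
vertex -1.73 -2.05 -3.942
vertex -1.842 -1.712 -3.484
vertex -1.337 -1.946 -3.645
endloop
endfacet
facet normal 0.592 -0.548 -0.591
outer loop
vertex -1.73 -2.05 -3.942
vertex -1.337 -1.946 -3.645
vertex -2.106 -3.566 -2.914
endloop
endfacet
facet normal 0.590 -0.548 -0.593
outer loop
vertex -2.106 -3.566 -2.914
vertex -1.337 -1.946 -3.645
vertex -1.713 -3.463 -2.618
endloop
endfacet
facet normal -0.201 -0.811 0.549
outer loop
vertex -2.106 -3.566 -2.914
vertex -1.713 -3.463 -2.618
vertex -2.218 -3.228 -2.456
endloop
endfacet

endsolid


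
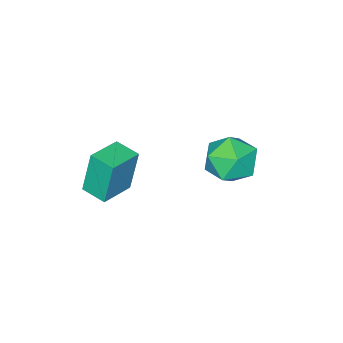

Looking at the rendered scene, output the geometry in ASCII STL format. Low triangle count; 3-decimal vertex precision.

solid 
facet normal 0.445 0.057 0.894
outer loop
vertex -2.21 1.19 1.087
vertex -2.788 0.238 1.435
vertex -1.745 0.132 0.923
endloop
endfacet
facet normal 0.866 0.321 0.383
outer loop
vertex -2.21 1.19 1.087
vertex -1.745 0.132 0.923
vertex -1.673 0.939 0.082
endloop
endfacet
facet normal 0.515 0.855 0.062
outer loop
vertex -2.21 1.19 1.087
vertex -1.673 0.939 0.082
vertex -2.672 1.542 0.075
endloop
endfacet
facet normal -0.122 0.919 0.375
outer loop
vertex -2.21 1.19 1.087
vertex -2.672 1.542 0.075
vertex -3.361 1.109 0.911
endloop
endfacet
facet normal -0.166 0.426 0.889
outer loop
vertex -2.21 1.19 1.087
vertex -3.361 1.109 0.911
vertex -2.788 0.238 1.435
endloop
endfacet
facet normal 0.976 -0.192 -0.101
outer loop
vertex -1.673 0.939 0.082
vertex -1.745 0.132 0.923
vertex -1.919 -0.169 -0.191
endloop
endfacet
facet normal 0.294 -0.621 0.727
outer loop
vertex -1.745 0.132 0.923
vertex -2.788 0.238 1.435
vertex -2.608 -0.602 0.645
endloop
endfacet
facet normal -0.694 -0.023 0.720
outer loop
vertex -2.788 0.238 1.435
vertex -3.361 1.109 0.911
vertex -3.607 0.001 0.638
endloop
endfacet
facet normal -0.623 0.774 -0.112
outer loop
vertex -3.361 1.109 0.911
vertex -2.672 1.542 0.075
vertex -3.535 0.808 -0.203
endloop
endfacet
facet normal 0.409 0.670 -0.619
outer loop
vertex -2.672 1.542 0.075
vertex -1.673 0.939 0.082
vertex -2.492 0.702 -0.715
endloop
endfacet
facet normal 0.122 -0.919 -0.375
outer loop
vertex -3.07 -0.25 -0.367
vertex -1.919 -0.169 -0.191
vertex -2.608 -0.602 0.645
endloop
endfacet
facet normal -0.515 -0.855 -0.062
outer loop
vertex -3.07 -0.25 -0.367
vertex -2.608 -0.602 0.645
vertex -3.607 0.001 0.638
endloop
endfacet
facet normal -0.866 -0.321 -0.383
outer loop
vertex -3.07 -0.25 -0.367
vertex -3.607 0.001 0.638
vertex -3.535 0.808 -0.203
endloop
endfacet
facet normal -0.445 -0.057 -0.894
outer loop
vertex -3.07 -0.25 -0.367
vertex -3.535 0.808 -0.203
vertex -2.492 0.702 -0.715
endloop
endfacet
facet normal 0.166 -0.426 -0.889
outer loop
vertex -3.07 -0.25 -0.367
vertex -2.492 0.702 -0.715
vertex -1.919 -0.169 -0.191
endloop
endfacet
facet normal 0.623 -0.774 0.112
outer loop
vertex -2.608 -0.602 0.645
vertex -1.919 -0.169 -0.191
vertex -1.745 0.132 0.923
endloop
endfacet
facet normal -0.409 -0.670 0.619
outer loop
vertex -3.607 0.001 0.638
vertex -2.608 -0.602 0.645
vertex -2.788 0.238 1.435
endloop
endfacet
facet normal -0.976 0.192 0.101
outer loop
vertex -3.535 0.808 -0.203
vertex -3.607 0.001 0.638
vertex -3.361 1.109 0.911
endloop
endfacet
facet normal -0.294 0.621 -0.727
outer loop
vertex -2.492 0.702 -0.715
vertex -3.535 0.808 -0.203
vertex -2.672 1.542 0.075
endloop
endfacet
facet normal 0.694 0.023 -0.720
outer loop
vertex -1.919 -0.169 -0.191
vertex -2.492 0.702 -0.715
vertex -1.673 0.939 0.082
endloop
endfacet
facet normal -0.983 -0.089 -0.157
outer loop
vertex 0.764 -2.039 2.087
vertex 0.685 -0.987 1.983
vertex 1.079 -2.202 0.211
endloop
endfacet
facet normal 0.075 -0.992 0.099
outer loop
vertex 2.495 -2.073 0.437
vertex 0.764 -2.039 2.087
vertex 1.079 -2.202 0.211
endloop
endfacet
facet normal -0.983 -0.090 -0.157
outer loop
vertex 1.079 -2.202 0.211
vertex 0.685 -0.987 1.983
vertex 1.0 -1.15 0.106
endloop
endfacet
facet normal 0.165 -0.086 -0.983
outer loop
vertex 1.0 -1.15 0.106
vertex 2.495 -2.073 0.437
vertex 1.079 -2.202 0.211
endloop
endfacet
facet normal -0.165 0.085 0.983
outer loop
vertex 0.764 -2.039 2.087
vertex 2.101 -0.858 2.209
vertex 0.685 -0.987 1.983
endloop
endfacet
facet normal 0.075 -0.992 0.099
outer loop
vertex 2.18 -1.91 2.314
vertex 0.764 -2.039 2.087
vertex 2.495 -2.073 0.437
endloop
endfacet
facet normal -0.165 0.086 0.983
outer loop
vertex 2.18 -1.91 2.314
vertex 2.101 -0.858 2.209
vertex 0.764 -2.039 2.087
endloop
endfacet
facet normal -0.075 0.992 -0.099
outer loop
vertex 0.685 -0.987 1.983
vertex 2.101 -0.858 2.209
vertex 1.0 -1.15 0.106
endloop
endfacet
facet normal 0.165 -0.085 -0.983
outer loop
vertex 2.416 -1.021 0.333
vertex 2.495 -2.073 0.437
vertex 1.0 -1.15 0.106
endloop
endfacet
facet normal -0.075 0.992 -0.099
outer loop
vertex 1.0 -1.15 0.106
vertex 2.101 -0.858 2.209
vertex 2.416 -1.021 0.333
endloop
endfacet
facet normal 0.983 0.089 0.157
outer loop
vertex 2.416 -1.021 0.333
vertex 2.18 -1.91 2.314
vertex 2.495 -2.073 0.437
endloop
endfacet
facet normal 0.983 0.090 0.157
outer loop
vertex 2.101 -0.858 2.209
vertex 2.18 -1.91 2.314
vertex 2.416 -1.021 0.333
endloop
endfacet

endsolid


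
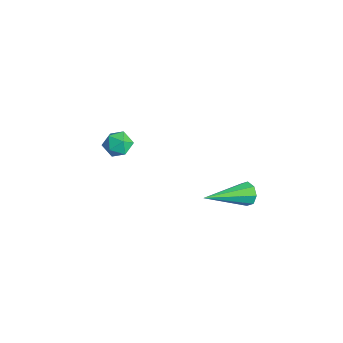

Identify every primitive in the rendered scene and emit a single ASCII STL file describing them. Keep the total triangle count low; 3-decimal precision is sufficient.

solid 
facet normal -0.644 -0.649 0.406
outer loop
vertex -3.927 -0.882 -1.788
vertex -3.568 -1.378 -2.011
vertex -3.448 -1.128 -1.421
endloop
endfacet
facet normal -0.621 -0.042 0.783
outer loop
vertex -3.927 -0.882 -1.788
vertex -3.448 -1.128 -1.421
vertex -3.534 -0.483 -1.455
endloop
endfacet
facet normal -0.797 0.495 0.347
outer loop
vertex -3.927 -0.882 -1.788
vertex -3.534 -0.483 -1.455
vertex -3.707 -0.334 -2.065
endloop
endfacet
facet normal -0.928 0.221 -0.300
outer loop
vertex -3.927 -0.882 -1.788
vertex -3.707 -0.334 -2.065
vertex -3.728 -0.888 -2.409
endloop
endfacet
facet normal -0.834 -0.486 -0.263
outer loop
vertex -3.927 -0.882 -1.788
vertex -3.728 -0.888 -2.409
vertex -3.568 -1.378 -2.011
endloop
endfacet
facet normal 0.051 0.059 0.997
outer loop
vertex -3.534 -0.483 -1.455
vertex -3.448 -1.128 -1.421
vertex -2.932 -0.732 -1.471
endloop
endfacet
facet normal 0.014 -0.922 0.388
outer loop
vertex -3.448 -1.128 -1.421
vertex -3.568 -1.378 -2.011
vertex -2.953 -1.286 -1.815
endloop
endfacet
facet normal -0.291 -0.659 -0.694
outer loop
vertex -3.568 -1.378 -2.011
vertex -3.728 -0.888 -2.409
vertex -3.126 -1.137 -2.425
endloop
endfacet
facet normal -0.445 0.485 -0.753
outer loop
vertex -3.728 -0.888 -2.409
vertex -3.707 -0.334 -2.065
vertex -3.212 -0.492 -2.459
endloop
endfacet
facet normal -0.232 0.928 0.292
outer loop
vertex -3.707 -0.334 -2.065
vertex -3.534 -0.483 -1.455
vertex -3.092 -0.242 -1.869
endloop
endfacet
facet normal 0.928 -0.221 0.300
outer loop
vertex -2.733 -0.738 -2.092
vertex -2.932 -0.732 -1.471
vertex -2.953 -1.286 -1.815
endloop
endfacet
facet normal 0.797 -0.495 -0.347
outer loop
vertex -2.733 -0.738 -2.092
vertex -2.953 -1.286 -1.815
vertex -3.126 -1.137 -2.425
endloop
endfacet
facet normal 0.621 0.042 -0.783
outer loop
vertex -2.733 -0.738 -2.092
vertex -3.126 -1.137 -2.425
vertex -3.212 -0.492 -2.459
endloop
endfacet
facet normal 0.644 0.649 -0.406
outer loop
vertex -2.733 -0.738 -2.092
vertex -3.212 -0.492 -2.459
vertex -3.092 -0.242 -1.869
endloop
endfacet
facet normal 0.834 0.486 0.263
outer loop
vertex -2.733 -0.738 -2.092
vertex -3.092 -0.242 -1.869
vertex -2.932 -0.732 -1.471
endloop
endfacet
facet normal 0.445 -0.485 0.753
outer loop
vertex -2.953 -1.286 -1.815
vertex -2.932 -0.732 -1.471
vertex -3.448 -1.128 -1.421
endloop
endfacet
facet normal 0.232 -0.928 -0.292
outer loop
vertex -3.126 -1.137 -2.425
vertex -2.953 -1.286 -1.815
vertex -3.568 -1.378 -2.011
endloop
endfacet
facet normal -0.051 -0.059 -0.997
outer loop
vertex -3.212 -0.492 -2.459
vertex -3.126 -1.137 -2.425
vertex -3.728 -0.888 -2.409
endloop
endfacet
facet normal -0.014 0.922 -0.388
outer loop
vertex -3.092 -0.242 -1.869
vertex -3.212 -0.492 -2.459
vertex -3.707 -0.334 -2.065
endloop
endfacet
facet normal 0.291 0.659 0.694
outer loop
vertex -2.932 -0.732 -1.471
vertex -3.092 -0.242 -1.869
vertex -3.534 -0.483 -1.455
endloop
endfacet
facet normal -0.142 0.921 -0.362
outer loop
vertex 2.099 2.118 -1.989
vertex 1.834 2.25 -1.549
vertex 2.342 2.269 -1.7
endloop
endfacet
facet normal 0.801 -0.326 -0.503
outer loop
vertex 2.099 2.118 -1.989
vertex 2.342 2.269 -1.7
vertex 2.126 0.37 -0.811
endloop
endfacet
facet normal -0.142 0.922 -0.361
outer loop
vertex 2.342 2.269 -1.7
vertex 1.834 2.25 -1.549
vertex 2.287 2.408 -1.323
endloop
endfacet
facet normal 0.987 -0.038 0.158
outer loop
vertex 2.342 2.269 -1.7
vertex 2.287 2.408 -1.323
vertex 2.126 0.37 -0.811
endloop
endfacet
facet normal -0.141 0.922 -0.361
outer loop
vertex 2.287 2.408 -1.323
vertex 1.834 2.25 -1.549
vertex 1.967 2.455 -1.078
endloop
endfacet
facet normal 0.615 0.146 0.775
outer loop
vertex 2.287 2.408 -1.323
vertex 1.967 2.455 -1.078
vertex 2.126 0.37 -0.811
endloop
endfacet
facet normal -0.144 0.922 -0.361
outer loop
vertex 1.967 2.455 -1.078
vertex 1.834 2.25 -1.549
vertex 1.57 2.381 -1.109
endloop
endfacet
facet normal -0.099 0.119 0.988
outer loop
vertex 1.967 2.455 -1.078
vertex 1.57 2.381 -1.109
vertex 2.126 0.37 -0.811
endloop
endfacet
facet normal -0.142 0.922 -0.360
outer loop
vertex 1.57 2.381 -1.109
vertex 1.834 2.25 -1.549
vertex 1.327 2.231 -1.397
endloop
endfacet
facet normal -0.733 -0.103 0.672
outer loop
vertex 1.57 2.381 -1.109
vertex 1.327 2.231 -1.397
vertex 2.126 0.37 -0.811
endloop
endfacet
facet normal -0.143 0.921 -0.363
outer loop
vertex 1.327 2.231 -1.397
vertex 1.834 2.25 -1.549
vertex 1.382 2.091 -1.774
endloop
endfacet
facet normal -0.920 -0.392 0.011
outer loop
vertex 1.327 2.231 -1.397
vertex 1.382 2.091 -1.774
vertex 2.126 0.37 -0.811
endloop
endfacet
facet normal -0.144 0.921 -0.361
outer loop
vertex 1.382 2.091 -1.774
vertex 1.834 2.25 -1.549
vertex 1.701 2.045 -2.019
endloop
endfacet
facet normal -0.548 -0.576 -0.606
outer loop
vertex 1.382 2.091 -1.774
vertex 1.701 2.045 -2.019
vertex 2.126 0.37 -0.811
endloop
endfacet
facet normal -0.142 0.921 -0.362
outer loop
vertex 1.701 2.045 -2.019
vertex 1.834 2.25 -1.549
vertex 2.099 2.118 -1.989
endloop
endfacet
facet normal 0.163 -0.550 -0.819
outer loop
vertex 1.701 2.045 -2.019
vertex 2.099 2.118 -1.989
vertex 2.126 0.37 -0.811
endloop
endfacet

endsolid


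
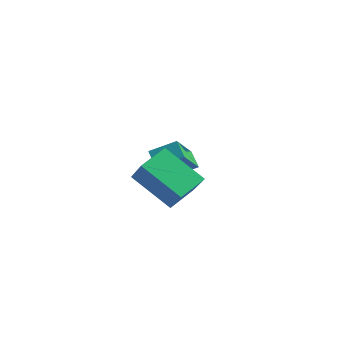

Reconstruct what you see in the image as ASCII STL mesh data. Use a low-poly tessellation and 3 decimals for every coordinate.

solid 
facet normal -0.607 0.302 -0.735
outer loop
vertex 2.595 -0.781 -0.032
vertex 2.649 0.426 0.419
vertex 4.191 -0.417 -1.199
endloop
endfacet
facet normal -0.042 -0.936 -0.350
outer loop
vertex 5.131 -0.886 -0.059
vertex 2.595 -0.781 -0.032
vertex 4.191 -0.417 -1.199
endloop
endfacet
facet normal -0.606 0.303 -0.735
outer loop
vertex 4.191 -0.417 -1.199
vertex 2.649 0.426 0.419
vertex 4.245 0.79 -0.747
endloop
endfacet
facet normal 0.794 0.182 -0.580
outer loop
vertex 4.245 0.79 -0.747
vertex 5.131 -0.886 -0.059
vertex 4.191 -0.417 -1.199
endloop
endfacet
facet normal -0.794 -0.181 0.580
outer loop
vertex 2.595 -0.781 -0.032
vertex 3.589 -0.043 1.559
vertex 2.649 0.426 0.419
endloop
endfacet
facet normal -0.042 -0.936 -0.350
outer loop
vertex 3.535 -1.25 1.107
vertex 2.595 -0.781 -0.032
vertex 5.131 -0.886 -0.059
endloop
endfacet
facet normal -0.794 -0.182 0.580
outer loop
vertex 3.535 -1.25 1.107
vertex 3.589 -0.043 1.559
vertex 2.595 -0.781 -0.032
endloop
endfacet
facet normal 0.042 0.936 0.350
outer loop
vertex 2.649 0.426 0.419
vertex 3.589 -0.043 1.559
vertex 4.245 0.79 -0.747
endloop
endfacet
facet normal 0.794 0.181 -0.580
outer loop
vertex 5.185 0.321 0.392
vertex 5.131 -0.886 -0.059
vertex 4.245 0.79 -0.747
endloop
endfacet
facet normal 0.043 0.936 0.350
outer loop
vertex 4.245 0.79 -0.747
vertex 3.589 -0.043 1.559
vertex 5.185 0.321 0.392
endloop
endfacet
facet normal 0.606 -0.302 0.736
outer loop
vertex 5.185 0.321 0.392
vertex 3.535 -1.25 1.107
vertex 5.131 -0.886 -0.059
endloop
endfacet
facet normal 0.607 -0.302 0.735
outer loop
vertex 3.589 -0.043 1.559
vertex 3.535 -1.25 1.107
vertex 5.185 0.321 0.392
endloop
endfacet
facet normal -0.633 -0.641 -0.434
outer loop
vertex 0.062 2.864 -1.113
vertex -0.446 4.285 -2.47
vertex 0.707 2.587 -1.644
endloop
endfacet
facet normal 0.250 -0.700 0.669
outer loop
vertex 1.486 3.375 -1.11
vertex 0.062 2.864 -1.113
vertex 0.707 2.587 -1.644
endloop
endfacet
facet normal -0.633 -0.641 -0.434
outer loop
vertex 0.707 2.587 -1.644
vertex -0.446 4.285 -2.47
vertex 0.199 4.008 -3.001
endloop
endfacet
facet normal 0.732 -0.315 -0.604
outer loop
vertex 0.199 4.008 -3.001
vertex 1.486 3.375 -1.11
vertex 0.707 2.587 -1.644
endloop
endfacet
facet normal -0.732 0.315 0.604
outer loop
vertex 0.062 2.864 -1.113
vertex 0.333 5.073 -1.936
vertex -0.446 4.285 -2.47
endloop
endfacet
facet normal 0.250 -0.700 0.669
outer loop
vertex 0.841 3.652 -0.579
vertex 0.062 2.864 -1.113
vertex 1.486 3.375 -1.11
endloop
endfacet
facet normal -0.732 0.315 0.604
outer loop
vertex 0.841 3.652 -0.579
vertex 0.333 5.073 -1.936
vertex 0.062 2.864 -1.113
endloop
endfacet
facet normal -0.250 0.700 -0.669
outer loop
vertex -0.446 4.285 -2.47
vertex 0.333 5.073 -1.936
vertex 0.199 4.008 -3.001
endloop
endfacet
facet normal 0.732 -0.315 -0.604
outer loop
vertex 0.978 4.796 -2.467
vertex 1.486 3.375 -1.11
vertex 0.199 4.008 -3.001
endloop
endfacet
facet normal -0.250 0.700 -0.669
outer loop
vertex 0.199 4.008 -3.001
vertex 0.333 5.073 -1.936
vertex 0.978 4.796 -2.467
endloop
endfacet
facet normal 0.633 0.641 0.434
outer loop
vertex 0.978 4.796 -2.467
vertex 0.841 3.652 -0.579
vertex 1.486 3.375 -1.11
endloop
endfacet
facet normal 0.633 0.641 0.434
outer loop
vertex 0.333 5.073 -1.936
vertex 0.841 3.652 -0.579
vertex 0.978 4.796 -2.467
endloop
endfacet

endsolid


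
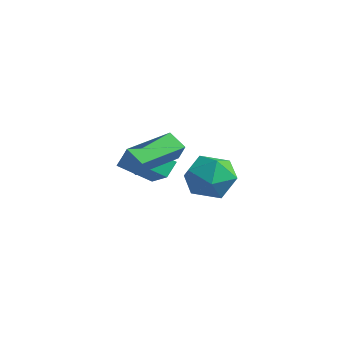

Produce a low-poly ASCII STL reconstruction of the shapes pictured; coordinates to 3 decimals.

solid 
facet normal -0.803 0.291 -0.520
outer loop
vertex -4.718 -1.403 0.313
vertex -4.852 -0.821 0.846
vertex -3.849 -0.458 -0.5
endloop
endfacet
facet normal 0.167 -0.727 -0.666
outer loop
vertex -2.468 -0.959 0.394
vertex -4.718 -1.403 0.313
vertex -3.849 -0.458 -0.5
endloop
endfacet
facet normal -0.803 0.291 -0.520
outer loop
vertex -3.849 -0.458 -0.5
vertex -4.852 -0.821 0.846
vertex -3.983 0.124 0.032
endloop
endfacet
facet normal 0.572 0.621 -0.536
outer loop
vertex -3.983 0.124 0.032
vertex -2.468 -0.959 0.394
vertex -3.849 -0.458 -0.5
endloop
endfacet
facet normal -0.572 -0.622 0.535
outer loop
vertex -4.718 -1.403 0.313
vertex -3.471 -1.322 1.74
vertex -4.852 -0.821 0.846
endloop
endfacet
facet normal 0.167 -0.727 -0.666
outer loop
vertex -3.337 -1.904 1.208
vertex -4.718 -1.403 0.313
vertex -2.468 -0.959 0.394
endloop
endfacet
facet normal -0.572 -0.621 0.535
outer loop
vertex -3.337 -1.904 1.208
vertex -3.471 -1.322 1.74
vertex -4.718 -1.403 0.313
endloop
endfacet
facet normal -0.167 0.727 0.666
outer loop
vertex -4.852 -0.821 0.846
vertex -3.471 -1.322 1.74
vertex -3.983 0.124 0.032
endloop
endfacet
facet normal 0.572 0.622 -0.535
outer loop
vertex -2.602 -0.377 0.927
vertex -2.468 -0.959 0.394
vertex -3.983 0.124 0.032
endloop
endfacet
facet normal -0.168 0.727 0.666
outer loop
vertex -3.983 0.124 0.032
vertex -3.471 -1.322 1.74
vertex -2.602 -0.377 0.927
endloop
endfacet
facet normal 0.803 -0.291 0.520
outer loop
vertex -2.602 -0.377 0.927
vertex -3.337 -1.904 1.208
vertex -2.468 -0.959 0.394
endloop
endfacet
facet normal 0.803 -0.291 0.520
outer loop
vertex -3.471 -1.322 1.74
vertex -3.337 -1.904 1.208
vertex -2.602 -0.377 0.927
endloop
endfacet
facet normal -0.519 0.108 -0.848
outer loop
vertex -2.82 -2.808 1.712
vertex -2.772 -0.851 1.931
vertex -2.059 -2.775 1.251
endloop
endfacet
facet normal -0.025 -0.993 -0.112
outer loop
vertex -1.608 -2.869 1.989
vertex -2.82 -2.808 1.712
vertex -2.059 -2.775 1.251
endloop
endfacet
facet normal -0.519 0.107 -0.848
outer loop
vertex -2.059 -2.775 1.251
vertex -2.772 -0.851 1.931
vertex -2.012 -0.818 1.47
endloop
endfacet
facet normal 0.855 0.037 -0.518
outer loop
vertex -2.012 -0.818 1.47
vertex -1.608 -2.869 1.989
vertex -2.059 -2.775 1.251
endloop
endfacet
facet normal -0.855 -0.037 0.518
outer loop
vertex -2.82 -2.808 1.712
vertex -2.321 -0.945 2.669
vertex -2.772 -0.851 1.931
endloop
endfacet
facet normal -0.025 -0.993 -0.112
outer loop
vertex -2.368 -2.902 2.45
vertex -2.82 -2.808 1.712
vertex -1.608 -2.869 1.989
endloop
endfacet
facet normal -0.854 -0.038 0.518
outer loop
vertex -2.368 -2.902 2.45
vertex -2.321 -0.945 2.669
vertex -2.82 -2.808 1.712
endloop
endfacet
facet normal 0.025 0.993 0.112
outer loop
vertex -2.772 -0.851 1.931
vertex -2.321 -0.945 2.669
vertex -2.012 -0.818 1.47
endloop
endfacet
facet normal 0.854 0.037 -0.518
outer loop
vertex -1.56 -0.912 2.208
vertex -1.608 -2.869 1.989
vertex -2.012 -0.818 1.47
endloop
endfacet
facet normal 0.024 0.993 0.112
outer loop
vertex -2.012 -0.818 1.47
vertex -2.321 -0.945 2.669
vertex -1.56 -0.912 2.208
endloop
endfacet
facet normal 0.519 -0.108 0.848
outer loop
vertex -1.56 -0.912 2.208
vertex -2.368 -2.902 2.45
vertex -1.608 -2.869 1.989
endloop
endfacet
facet normal 0.519 -0.107 0.848
outer loop
vertex -2.321 -0.945 2.669
vertex -2.368 -2.902 2.45
vertex -1.56 -0.912 2.208
endloop
endfacet
facet normal -0.969 0.151 0.197
outer loop
vertex -4.442 2.955 -1.223
vertex -4.621 1.812 -1.227
vertex -4.337 2.349 -0.243
endloop
endfacet
facet normal -0.567 0.672 0.476
outer loop
vertex -4.442 2.955 -1.223
vertex -4.337 2.349 -0.243
vertex -3.57 3.177 -0.497
endloop
endfacet
facet normal -0.203 0.978 -0.055
outer loop
vertex -4.442 2.955 -1.223
vertex -3.57 3.177 -0.497
vertex -3.38 3.152 -1.637
endloop
endfacet
facet normal -0.378 0.646 -0.663
outer loop
vertex -4.442 2.955 -1.223
vertex -3.38 3.152 -1.637
vertex -4.03 2.308 -2.089
endloop
endfacet
facet normal -0.852 0.135 -0.506
outer loop
vertex -4.442 2.955 -1.223
vertex -4.03 2.308 -2.089
vertex -4.621 1.812 -1.227
endloop
endfacet
facet normal -0.098 0.374 0.922
outer loop
vertex -3.57 3.177 -0.497
vertex -4.337 2.349 -0.243
vertex -3.21 2.172 -0.051
endloop
endfacet
facet normal -0.747 -0.469 0.471
outer loop
vertex -4.337 2.349 -0.243
vertex -4.621 1.812 -1.227
vertex -3.86 1.328 -0.503
endloop
endfacet
facet normal -0.557 -0.495 -0.667
outer loop
vertex -4.621 1.812 -1.227
vertex -4.03 2.308 -2.089
vertex -3.67 1.303 -1.643
endloop
endfacet
facet normal 0.209 0.332 -0.920
outer loop
vertex -4.03 2.308 -2.089
vertex -3.38 3.152 -1.637
vertex -2.903 2.131 -1.897
endloop
endfacet
facet normal 0.492 0.868 0.063
outer loop
vertex -3.38 3.152 -1.637
vertex -3.57 3.177 -0.497
vertex -2.619 2.668 -0.913
endloop
endfacet
facet normal 0.378 -0.646 0.663
outer loop
vertex -2.798 1.525 -0.917
vertex -3.21 2.172 -0.051
vertex -3.86 1.328 -0.503
endloop
endfacet
facet normal 0.203 -0.978 0.055
outer loop
vertex -2.798 1.525 -0.917
vertex -3.86 1.328 -0.503
vertex -3.67 1.303 -1.643
endloop
endfacet
facet normal 0.567 -0.672 -0.476
outer loop
vertex -2.798 1.525 -0.917
vertex -3.67 1.303 -1.643
vertex -2.903 2.131 -1.897
endloop
endfacet
facet normal 0.969 -0.151 -0.197
outer loop
vertex -2.798 1.525 -0.917
vertex -2.903 2.131 -1.897
vertex -2.619 2.668 -0.913
endloop
endfacet
facet normal 0.852 -0.135 0.506
outer loop
vertex -2.798 1.525 -0.917
vertex -2.619 2.668 -0.913
vertex -3.21 2.172 -0.051
endloop
endfacet
facet normal -0.209 -0.332 0.920
outer loop
vertex -3.86 1.328 -0.503
vertex -3.21 2.172 -0.051
vertex -4.337 2.349 -0.243
endloop
endfacet
facet normal -0.492 -0.868 -0.063
outer loop
vertex -3.67 1.303 -1.643
vertex -3.86 1.328 -0.503
vertex -4.621 1.812 -1.227
endloop
endfacet
facet normal 0.098 -0.374 -0.922
outer loop
vertex -2.903 2.131 -1.897
vertex -3.67 1.303 -1.643
vertex -4.03 2.308 -2.089
endloop
endfacet
facet normal 0.747 0.469 -0.471
outer loop
vertex -2.619 2.668 -0.913
vertex -2.903 2.131 -1.897
vertex -3.38 3.152 -1.637
endloop
endfacet
facet normal 0.557 0.495 0.667
outer loop
vertex -3.21 2.172 -0.051
vertex -2.619 2.668 -0.913
vertex -3.57 3.177 -0.497
endloop
endfacet

endsolid


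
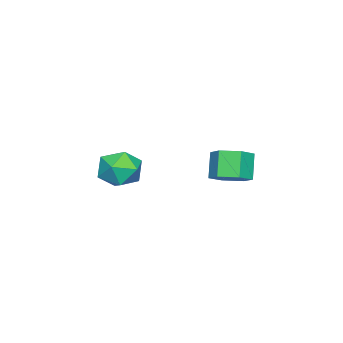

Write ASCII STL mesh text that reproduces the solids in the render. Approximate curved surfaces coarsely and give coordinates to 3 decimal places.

solid 
facet normal 0.501 0.167 -0.849
outer loop
vertex -2.467 1.592 -1.611
vertex -3.35 1.89 -2.073
vertex -2.755 2.59 -1.585
endloop
endfacet
facet normal 0.820 0.223 0.527
outer loop
vertex -2.467 1.592 -1.611
vertex -2.755 2.59 -1.585
vertex -3.248 1.331 -0.286
endloop
endfacet
facet normal 0.820 0.223 0.527
outer loop
vertex -3.248 1.331 -0.286
vertex -2.755 2.59 -1.585
vertex -3.536 2.33 -0.26
endloop
endfacet
facet normal -0.500 -0.166 0.850
outer loop
vertex -3.248 1.331 -0.286
vertex -3.536 2.33 -0.26
vertex -4.13 1.63 -0.747
endloop
endfacet
facet normal 0.500 0.167 -0.850
outer loop
vertex -2.755 2.59 -1.585
vertex -3.35 1.89 -2.073
vertex -3.638 2.889 -2.046
endloop
endfacet
facet normal 0.170 0.943 0.285
outer loop
vertex -2.755 2.59 -1.585
vertex -3.638 2.889 -2.046
vertex -3.536 2.33 -0.26
endloop
endfacet
facet normal 0.170 0.943 0.285
outer loop
vertex -3.536 2.33 -0.26
vertex -3.638 2.889 -2.046
vertex -4.419 2.629 -0.721
endloop
endfacet
facet normal -0.500 -0.167 0.850
outer loop
vertex -3.536 2.33 -0.26
vertex -4.419 2.629 -0.721
vertex -4.13 1.63 -0.747
endloop
endfacet
facet normal 0.501 0.167 -0.849
outer loop
vertex -3.638 2.889 -2.046
vertex -3.35 1.89 -2.073
vertex -4.232 2.189 -2.534
endloop
endfacet
facet normal -0.650 0.720 -0.242
outer loop
vertex -3.638 2.889 -2.046
vertex -4.232 2.189 -2.534
vertex -4.419 2.629 -0.721
endloop
endfacet
facet normal -0.651 0.720 -0.242
outer loop
vertex -4.419 2.629 -0.721
vertex -4.232 2.189 -2.534
vertex -5.013 1.928 -1.209
endloop
endfacet
facet normal -0.501 -0.167 0.849
outer loop
vertex -4.419 2.629 -0.721
vertex -5.013 1.928 -1.209
vertex -4.13 1.63 -0.747
endloop
endfacet
facet normal 0.500 0.166 -0.850
outer loop
vertex -4.232 2.189 -2.534
vertex -3.35 1.89 -2.073
vertex -3.944 1.19 -2.56
endloop
endfacet
facet normal -0.820 -0.223 -0.527
outer loop
vertex -4.232 2.189 -2.534
vertex -3.944 1.19 -2.56
vertex -5.013 1.928 -1.209
endloop
endfacet
facet normal -0.820 -0.223 -0.527
outer loop
vertex -5.013 1.928 -1.209
vertex -3.944 1.19 -2.56
vertex -4.725 0.93 -1.235
endloop
endfacet
facet normal -0.501 -0.167 0.849
outer loop
vertex -5.013 1.928 -1.209
vertex -4.725 0.93 -1.235
vertex -4.13 1.63 -0.747
endloop
endfacet
facet normal 0.500 0.167 -0.850
outer loop
vertex -3.944 1.19 -2.56
vertex -3.35 1.89 -2.073
vertex -3.061 0.891 -2.099
endloop
endfacet
facet normal -0.170 -0.943 -0.285
outer loop
vertex -3.944 1.19 -2.56
vertex -3.061 0.891 -2.099
vertex -4.725 0.93 -1.235
endloop
endfacet
facet normal -0.170 -0.943 -0.285
outer loop
vertex -4.725 0.93 -1.235
vertex -3.061 0.891 -2.099
vertex -3.842 0.631 -0.774
endloop
endfacet
facet normal -0.500 -0.167 0.850
outer loop
vertex -4.725 0.93 -1.235
vertex -3.842 0.631 -0.774
vertex -4.13 1.63 -0.747
endloop
endfacet
facet normal 0.501 0.167 -0.849
outer loop
vertex -3.061 0.891 -2.099
vertex -3.35 1.89 -2.073
vertex -2.467 1.592 -1.611
endloop
endfacet
facet normal 0.651 -0.720 0.242
outer loop
vertex -3.061 0.891 -2.099
vertex -2.467 1.592 -1.611
vertex -3.842 0.631 -0.774
endloop
endfacet
facet normal 0.650 -0.720 0.241
outer loop
vertex -3.842 0.631 -0.774
vertex -2.467 1.592 -1.611
vertex -3.248 1.331 -0.286
endloop
endfacet
facet normal -0.501 -0.167 0.849
outer loop
vertex -3.842 0.631 -0.774
vertex -3.248 1.331 -0.286
vertex -4.13 1.63 -0.747
endloop
endfacet
facet normal 0.465 0.510 0.724
outer loop
vertex -3.153 -2.854 -2.298
vertex -3.545 -3.702 -1.449
vertex -2.443 -3.865 -2.042
endloop
endfacet
facet normal 0.802 0.589 0.100
outer loop
vertex -3.153 -2.854 -2.298
vertex -2.443 -3.865 -2.042
vertex -2.58 -3.476 -3.234
endloop
endfacet
facet normal 0.340 0.866 -0.367
outer loop
vertex -3.153 -2.854 -2.298
vertex -2.58 -3.476 -3.234
vertex -3.766 -3.072 -3.379
endloop
endfacet
facet normal -0.284 0.958 -0.032
outer loop
vertex -3.153 -2.854 -2.298
vertex -3.766 -3.072 -3.379
vertex -4.363 -3.212 -2.276
endloop
endfacet
facet normal -0.207 0.738 0.642
outer loop
vertex -3.153 -2.854 -2.298
vertex -4.363 -3.212 -2.276
vertex -3.545 -3.702 -1.449
endloop
endfacet
facet normal 0.989 -0.059 -0.133
outer loop
vertex -2.58 -3.476 -3.234
vertex -2.443 -3.865 -2.042
vertex -2.617 -4.708 -2.964
endloop
endfacet
facet normal 0.444 -0.187 0.876
outer loop
vertex -2.443 -3.865 -2.042
vertex -3.545 -3.702 -1.449
vertex -3.214 -4.848 -1.861
endloop
endfacet
facet normal -0.643 0.182 0.744
outer loop
vertex -3.545 -3.702 -1.449
vertex -4.363 -3.212 -2.276
vertex -4.4 -4.444 -2.006
endloop
endfacet
facet normal -0.768 0.538 -0.347
outer loop
vertex -4.363 -3.212 -2.276
vertex -3.766 -3.072 -3.379
vertex -4.537 -4.055 -3.198
endloop
endfacet
facet normal 0.241 0.389 -0.889
outer loop
vertex -3.766 -3.072 -3.379
vertex -2.58 -3.476 -3.234
vertex -3.435 -4.218 -3.791
endloop
endfacet
facet normal 0.284 -0.958 0.032
outer loop
vertex -3.827 -5.066 -2.942
vertex -2.617 -4.708 -2.964
vertex -3.214 -4.848 -1.861
endloop
endfacet
facet normal -0.340 -0.866 0.367
outer loop
vertex -3.827 -5.066 -2.942
vertex -3.214 -4.848 -1.861
vertex -4.4 -4.444 -2.006
endloop
endfacet
facet normal -0.802 -0.589 -0.100
outer loop
vertex -3.827 -5.066 -2.942
vertex -4.4 -4.444 -2.006
vertex -4.537 -4.055 -3.198
endloop
endfacet
facet normal -0.465 -0.510 -0.724
outer loop
vertex -3.827 -5.066 -2.942
vertex -4.537 -4.055 -3.198
vertex -3.435 -4.218 -3.791
endloop
endfacet
facet normal 0.207 -0.738 -0.642
outer loop
vertex -3.827 -5.066 -2.942
vertex -3.435 -4.218 -3.791
vertex -2.617 -4.708 -2.964
endloop
endfacet
facet normal 0.768 -0.538 0.347
outer loop
vertex -3.214 -4.848 -1.861
vertex -2.617 -4.708 -2.964
vertex -2.443 -3.865 -2.042
endloop
endfacet
facet normal -0.241 -0.389 0.889
outer loop
vertex -4.4 -4.444 -2.006
vertex -3.214 -4.848 -1.861
vertex -3.545 -3.702 -1.449
endloop
endfacet
facet normal -0.989 0.059 0.133
outer loop
vertex -4.537 -4.055 -3.198
vertex -4.4 -4.444 -2.006
vertex -4.363 -3.212 -2.276
endloop
endfacet
facet normal -0.444 0.187 -0.876
outer loop
vertex -3.435 -4.218 -3.791
vertex -4.537 -4.055 -3.198
vertex -3.766 -3.072 -3.379
endloop
endfacet
facet normal 0.643 -0.182 -0.744
outer loop
vertex -2.617 -4.708 -2.964
vertex -3.435 -4.218 -3.791
vertex -2.58 -3.476 -3.234
endloop
endfacet

endsolid


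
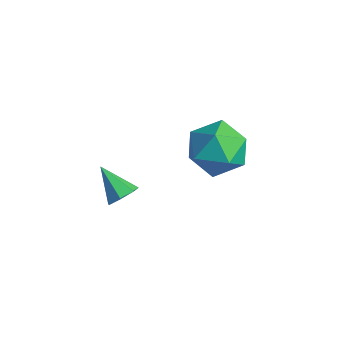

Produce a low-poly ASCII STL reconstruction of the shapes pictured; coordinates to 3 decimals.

solid 
facet normal 0.797 0.059 -0.602
outer loop
vertex -2.013 -2.352 -2.023
vertex -2.288 -2.066 -2.359
vertex -1.997 -1.906 -1.958
endloop
endfacet
facet normal 0.261 -0.148 0.954
outer loop
vertex -2.013 -2.352 -2.023
vertex -1.997 -1.906 -1.958
vertex -3.212 -2.134 -1.661
endloop
endfacet
facet normal 0.797 0.057 -0.601
outer loop
vertex -1.997 -1.906 -1.958
vertex -2.288 -2.066 -2.359
vertex -2.2 -1.58 -2.196
endloop
endfacet
facet normal 0.075 0.618 0.782
outer loop
vertex -1.997 -1.906 -1.958
vertex -2.2 -1.58 -2.196
vertex -3.212 -2.134 -1.661
endloop
endfacet
facet normal 0.797 0.058 -0.602
outer loop
vertex -2.2 -1.58 -2.196
vertex -2.288 -2.066 -2.359
vertex -2.469 -1.62 -2.556
endloop
endfacet
facet normal -0.391 0.900 0.192
outer loop
vertex -2.2 -1.58 -2.196
vertex -2.469 -1.62 -2.556
vertex -3.212 -2.134 -1.661
endloop
endfacet
facet normal 0.798 0.059 -0.600
outer loop
vertex -2.469 -1.62 -2.556
vertex -2.288 -2.066 -2.359
vertex -2.601 -1.996 -2.768
endloop
endfacet
facet normal -0.789 0.488 -0.374
outer loop
vertex -2.469 -1.62 -2.556
vertex -2.601 -1.996 -2.768
vertex -3.212 -2.134 -1.661
endloop
endfacet
facet normal 0.798 0.057 -0.601
outer loop
vertex -2.601 -1.996 -2.768
vertex -2.288 -2.066 -2.359
vertex -2.498 -2.425 -2.672
endloop
endfacet
facet normal -0.817 -0.306 -0.489
outer loop
vertex -2.601 -1.996 -2.768
vertex -2.498 -2.425 -2.672
vertex -3.212 -2.134 -1.661
endloop
endfacet
facet normal 0.797 0.058 -0.601
outer loop
vertex -2.498 -2.425 -2.672
vertex -2.288 -2.066 -2.359
vertex -2.236 -2.583 -2.34
endloop
endfacet
facet normal -0.454 -0.889 -0.065
outer loop
vertex -2.498 -2.425 -2.672
vertex -2.236 -2.583 -2.34
vertex -3.212 -2.134 -1.661
endloop
endfacet
facet normal 0.796 0.058 -0.602
outer loop
vertex -2.236 -2.583 -2.34
vertex -2.288 -2.066 -2.359
vertex -2.013 -2.352 -2.023
endloop
endfacet
facet normal 0.026 -0.816 0.577
outer loop
vertex -2.236 -2.583 -2.34
vertex -2.013 -2.352 -2.023
vertex -3.212 -2.134 -1.661
endloop
endfacet
facet normal 0.102 0.409 0.907
outer loop
vertex -2.583 1.777 -1.534
vertex -1.987 1.012 -1.256
vertex -1.585 1.838 -1.674
endloop
endfacet
facet normal 0.002 0.912 0.410
outer loop
vertex -2.583 1.777 -1.534
vertex -1.585 1.838 -1.674
vertex -2.216 2.162 -2.392
endloop
endfacet
facet normal -0.619 0.781 0.086
outer loop
vertex -2.583 1.777 -1.534
vertex -2.216 2.162 -2.392
vertex -3.008 1.537 -2.418
endloop
endfacet
facet normal -0.904 0.196 0.381
outer loop
vertex -2.583 1.777 -1.534
vertex -3.008 1.537 -2.418
vertex -2.866 0.825 -1.716
endloop
endfacet
facet normal -0.458 -0.034 0.888
outer loop
vertex -2.583 1.777 -1.534
vertex -2.866 0.825 -1.716
vertex -1.987 1.012 -1.256
endloop
endfacet
facet normal 0.522 0.850 -0.075
outer loop
vertex -2.216 2.162 -2.392
vertex -1.585 1.838 -1.674
vertex -1.394 1.635 -2.644
endloop
endfacet
facet normal 0.684 0.036 0.728
outer loop
vertex -1.585 1.838 -1.674
vertex -1.987 1.012 -1.256
vertex -1.252 0.923 -1.942
endloop
endfacet
facet normal -0.221 -0.680 0.699
outer loop
vertex -1.987 1.012 -1.256
vertex -2.866 0.825 -1.716
vertex -2.044 0.298 -1.968
endloop
endfacet
facet normal -0.944 -0.308 -0.121
outer loop
vertex -2.866 0.825 -1.716
vertex -3.008 1.537 -2.418
vertex -2.675 0.622 -2.686
endloop
endfacet
facet normal -0.483 0.637 -0.600
outer loop
vertex -3.008 1.537 -2.418
vertex -2.216 2.162 -2.392
vertex -2.273 1.448 -3.104
endloop
endfacet
facet normal 0.904 -0.196 -0.381
outer loop
vertex -1.677 0.683 -2.826
vertex -1.394 1.635 -2.644
vertex -1.252 0.923 -1.942
endloop
endfacet
facet normal 0.619 -0.781 -0.086
outer loop
vertex -1.677 0.683 -2.826
vertex -1.252 0.923 -1.942
vertex -2.044 0.298 -1.968
endloop
endfacet
facet normal -0.002 -0.912 -0.410
outer loop
vertex -1.677 0.683 -2.826
vertex -2.044 0.298 -1.968
vertex -2.675 0.622 -2.686
endloop
endfacet
facet normal -0.102 -0.409 -0.907
outer loop
vertex -1.677 0.683 -2.826
vertex -2.675 0.622 -2.686
vertex -2.273 1.448 -3.104
endloop
endfacet
facet normal 0.458 0.034 -0.888
outer loop
vertex -1.677 0.683 -2.826
vertex -2.273 1.448 -3.104
vertex -1.394 1.635 -2.644
endloop
endfacet
facet normal 0.944 0.308 0.121
outer loop
vertex -1.252 0.923 -1.942
vertex -1.394 1.635 -2.644
vertex -1.585 1.838 -1.674
endloop
endfacet
facet normal 0.483 -0.637 0.600
outer loop
vertex -2.044 0.298 -1.968
vertex -1.252 0.923 -1.942
vertex -1.987 1.012 -1.256
endloop
endfacet
facet normal -0.522 -0.850 0.075
outer loop
vertex -2.675 0.622 -2.686
vertex -2.044 0.298 -1.968
vertex -2.866 0.825 -1.716
endloop
endfacet
facet normal -0.684 -0.036 -0.728
outer loop
vertex -2.273 1.448 -3.104
vertex -2.675 0.622 -2.686
vertex -3.008 1.537 -2.418
endloop
endfacet
facet normal 0.221 0.680 -0.699
outer loop
vertex -1.394 1.635 -2.644
vertex -2.273 1.448 -3.104
vertex -2.216 2.162 -2.392
endloop
endfacet

endsolid


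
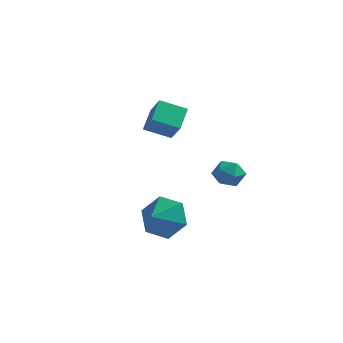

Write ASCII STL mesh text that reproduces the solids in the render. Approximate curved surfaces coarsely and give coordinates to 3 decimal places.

solid 
facet normal 0.097 0.893 -0.439
outer loop
vertex 3.276 -2.216 0.741
vertex 2.613 -2.539 -0.062
vertex 2.201 -2.058 0.825
endloop
endfacet
facet normal 0.038 -0.258 0.965
outer loop
vertex 3.276 -2.216 0.741
vertex 2.201 -2.058 0.825
vertex 2.507 -3.521 0.422
endloop
endfacet
facet normal 0.097 0.893 -0.439
outer loop
vertex 2.201 -2.058 0.825
vertex 2.613 -2.539 -0.062
vertex 1.538 -2.38 0.023
endloop
endfacet
facet normal -0.661 -0.325 0.677
outer loop
vertex 2.201 -2.058 0.825
vertex 1.538 -2.38 0.023
vertex 2.507 -3.521 0.422
endloop
endfacet
facet normal 0.097 0.893 -0.439
outer loop
vertex 1.538 -2.38 0.023
vertex 2.613 -2.539 -0.062
vertex 1.951 -2.861 -0.864
endloop
endfacet
facet normal -0.762 -0.648 -0.003
outer loop
vertex 1.538 -2.38 0.023
vertex 1.951 -2.861 -0.864
vertex 2.507 -3.521 0.422
endloop
endfacet
facet normal 0.097 0.893 -0.439
outer loop
vertex 1.951 -2.861 -0.864
vertex 2.613 -2.539 -0.062
vertex 3.026 -3.02 -0.949
endloop
endfacet
facet normal -0.165 -0.905 -0.393
outer loop
vertex 1.951 -2.861 -0.864
vertex 3.026 -3.02 -0.949
vertex 2.507 -3.521 0.422
endloop
endfacet
facet normal 0.097 0.893 -0.439
outer loop
vertex 3.026 -3.02 -0.949
vertex 2.613 -2.539 -0.062
vertex 3.689 -2.697 -0.146
endloop
endfacet
facet normal 0.535 -0.839 -0.104
outer loop
vertex 3.026 -3.02 -0.949
vertex 3.689 -2.697 -0.146
vertex 2.507 -3.521 0.422
endloop
endfacet
facet normal 0.097 0.893 -0.439
outer loop
vertex 3.689 -2.697 -0.146
vertex 2.613 -2.539 -0.062
vertex 3.276 -2.216 0.741
endloop
endfacet
facet normal 0.635 -0.515 0.575
outer loop
vertex 3.689 -2.697 -0.146
vertex 3.276 -2.216 0.741
vertex 2.507 -3.521 0.422
endloop
endfacet
facet normal -0.533 0.430 -0.729
outer loop
vertex -0.57 2.861 3.212
vertex 0.521 3.351 2.703
vertex -0.438 1.835 2.511
endloop
endfacet
facet normal -0.840 -0.376 0.392
outer loop
vertex 0.239 1.289 3.437
vertex -0.57 2.861 3.212
vertex -0.438 1.835 2.511
endloop
endfacet
facet normal -0.533 0.429 -0.729
outer loop
vertex -0.438 1.835 2.511
vertex 0.521 3.351 2.703
vertex 0.654 2.325 2.002
endloop
endfacet
facet normal 0.106 -0.821 -0.562
outer loop
vertex 0.654 2.325 2.002
vertex 0.239 1.289 3.437
vertex -0.438 1.835 2.511
endloop
endfacet
facet normal -0.106 0.821 0.562
outer loop
vertex -0.57 2.861 3.212
vertex 1.198 2.805 3.629
vertex 0.521 3.351 2.703
endloop
endfacet
facet normal -0.840 -0.376 0.391
outer loop
vertex 0.106 2.315 4.138
vertex -0.57 2.861 3.212
vertex 0.239 1.289 3.437
endloop
endfacet
facet normal -0.106 0.821 0.562
outer loop
vertex 0.106 2.315 4.138
vertex 1.198 2.805 3.629
vertex -0.57 2.861 3.212
endloop
endfacet
facet normal 0.840 0.376 -0.392
outer loop
vertex 0.521 3.351 2.703
vertex 1.198 2.805 3.629
vertex 0.654 2.325 2.002
endloop
endfacet
facet normal 0.107 -0.821 -0.562
outer loop
vertex 1.33 1.779 2.928
vertex 0.239 1.289 3.437
vertex 0.654 2.325 2.002
endloop
endfacet
facet normal 0.840 0.376 -0.392
outer loop
vertex 0.654 2.325 2.002
vertex 1.198 2.805 3.629
vertex 1.33 1.779 2.928
endloop
endfacet
facet normal 0.533 -0.429 0.729
outer loop
vertex 1.33 1.779 2.928
vertex 0.106 2.315 4.138
vertex 0.239 1.289 3.437
endloop
endfacet
facet normal 0.533 -0.430 0.729
outer loop
vertex 1.198 2.805 3.629
vertex 0.106 2.315 4.138
vertex 1.33 1.779 2.928
endloop
endfacet
facet normal -0.195 -0.187 0.963
outer loop
vertex 3.441 1.242 1.655
vertex 3.657 0.512 1.557
vertex 4.173 1.041 1.764
endloop
endfacet
facet normal 0.005 0.492 0.871
outer loop
vertex 3.441 1.242 1.655
vertex 4.173 1.041 1.764
vertex 4.005 1.693 1.397
endloop
endfacet
facet normal -0.448 0.795 0.410
outer loop
vertex 3.441 1.242 1.655
vertex 4.005 1.693 1.397
vertex 3.385 1.568 0.962
endloop
endfacet
facet normal -0.928 0.303 0.217
outer loop
vertex 3.441 1.242 1.655
vertex 3.385 1.568 0.962
vertex 3.17 0.838 1.061
endloop
endfacet
facet normal -0.772 -0.303 0.559
outer loop
vertex 3.441 1.242 1.655
vertex 3.17 0.838 1.061
vertex 3.657 0.512 1.557
endloop
endfacet
facet normal 0.655 0.492 0.574
outer loop
vertex 4.005 1.693 1.397
vertex 4.173 1.041 1.764
vertex 4.57 1.242 1.139
endloop
endfacet
facet normal 0.331 -0.606 0.724
outer loop
vertex 4.173 1.041 1.764
vertex 3.657 0.512 1.557
vertex 4.355 0.512 1.238
endloop
endfacet
facet normal -0.603 -0.795 0.069
outer loop
vertex 3.657 0.512 1.557
vertex 3.17 0.838 1.061
vertex 3.735 0.387 0.803
endloop
endfacet
facet normal -0.855 0.186 -0.483
outer loop
vertex 3.17 0.838 1.061
vertex 3.385 1.568 0.962
vertex 3.567 1.039 0.436
endloop
endfacet
facet normal -0.078 0.982 -0.171
outer loop
vertex 3.385 1.568 0.962
vertex 4.005 1.693 1.397
vertex 4.083 1.568 0.643
endloop
endfacet
facet normal 0.928 -0.303 -0.217
outer loop
vertex 4.299 0.838 0.545
vertex 4.57 1.242 1.139
vertex 4.355 0.512 1.238
endloop
endfacet
facet normal 0.448 -0.795 -0.410
outer loop
vertex 4.299 0.838 0.545
vertex 4.355 0.512 1.238
vertex 3.735 0.387 0.803
endloop
endfacet
facet normal -0.005 -0.492 -0.871
outer loop
vertex 4.299 0.838 0.545
vertex 3.735 0.387 0.803
vertex 3.567 1.039 0.436
endloop
endfacet
facet normal 0.195 0.187 -0.963
outer loop
vertex 4.299 0.838 0.545
vertex 3.567 1.039 0.436
vertex 4.083 1.568 0.643
endloop
endfacet
facet normal 0.772 0.303 -0.559
outer loop
vertex 4.299 0.838 0.545
vertex 4.083 1.568 0.643
vertex 4.57 1.242 1.139
endloop
endfacet
facet normal 0.855 -0.186 0.483
outer loop
vertex 4.355 0.512 1.238
vertex 4.57 1.242 1.139
vertex 4.173 1.041 1.764
endloop
endfacet
facet normal 0.078 -0.982 0.171
outer loop
vertex 3.735 0.387 0.803
vertex 4.355 0.512 1.238
vertex 3.657 0.512 1.557
endloop
endfacet
facet normal -0.655 -0.492 -0.574
outer loop
vertex 3.567 1.039 0.436
vertex 3.735 0.387 0.803
vertex 3.17 0.838 1.061
endloop
endfacet
facet normal -0.331 0.606 -0.724
outer loop
vertex 4.083 1.568 0.643
vertex 3.567 1.039 0.436
vertex 3.385 1.568 0.962
endloop
endfacet
facet normal 0.603 0.795 -0.069
outer loop
vertex 4.57 1.242 1.139
vertex 4.083 1.568 0.643
vertex 4.005 1.693 1.397
endloop
endfacet

endsolid
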